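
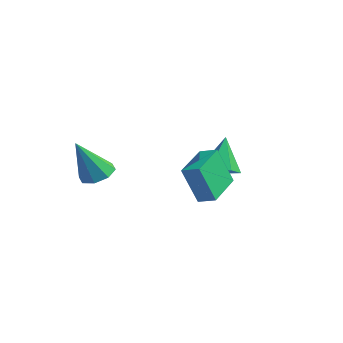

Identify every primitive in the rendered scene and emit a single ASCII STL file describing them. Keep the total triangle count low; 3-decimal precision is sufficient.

solid 
facet normal 0.031 0.466 -0.884
outer loop
vertex -2.262 -2.451 1.645
vertex -2.856 -1.917 1.905
vertex -2.016 -1.93 1.928
endloop
endfacet
facet normal 0.858 -0.490 0.155
outer loop
vertex -2.262 -2.451 1.645
vertex -2.016 -1.93 1.928
vertex -2.924 -2.923 3.815
endloop
endfacet
facet normal 0.031 0.465 -0.885
outer loop
vertex -2.016 -1.93 1.928
vertex -2.856 -1.917 1.905
vertex -2.262 -1.4 2.198
endloop
endfacet
facet normal 0.858 0.148 0.491
outer loop
vertex -2.016 -1.93 1.928
vertex -2.262 -1.4 2.198
vertex -2.924 -2.923 3.815
endloop
endfacet
facet normal 0.031 0.465 -0.885
outer loop
vertex -2.262 -1.4 2.198
vertex -2.856 -1.917 1.905
vertex -2.856 -1.174 2.296
endloop
endfacet
facet normal 0.349 0.607 0.714
outer loop
vertex -2.262 -1.4 2.198
vertex -2.856 -1.174 2.296
vertex -2.924 -2.923 3.815
endloop
endfacet
facet normal 0.031 0.465 -0.885
outer loop
vertex -2.856 -1.174 2.296
vertex -2.856 -1.917 1.905
vertex -3.449 -1.383 2.165
endloop
endfacet
facet normal -0.371 0.617 0.694
outer loop
vertex -2.856 -1.174 2.296
vertex -3.449 -1.383 2.165
vertex -2.924 -2.923 3.815
endloop
endfacet
facet normal 0.031 0.465 -0.885
outer loop
vertex -3.449 -1.383 2.165
vertex -2.856 -1.917 1.905
vertex -3.696 -1.905 1.882
endloop
endfacet
facet normal -0.879 0.175 0.443
outer loop
vertex -3.449 -1.383 2.165
vertex -3.696 -1.905 1.882
vertex -2.924 -2.923 3.815
endloop
endfacet
facet normal 0.031 0.466 -0.884
outer loop
vertex -3.696 -1.905 1.882
vertex -2.856 -1.917 1.905
vertex -3.45 -2.434 1.612
endloop
endfacet
facet normal -0.880 -0.464 0.107
outer loop
vertex -3.696 -1.905 1.882
vertex -3.45 -2.434 1.612
vertex -2.924 -2.923 3.815
endloop
endfacet
facet normal 0.030 0.466 -0.884
outer loop
vertex -3.45 -2.434 1.612
vertex -2.856 -1.917 1.905
vertex -2.856 -2.66 1.513
endloop
endfacet
facet normal -0.370 -0.922 -0.116
outer loop
vertex -3.45 -2.434 1.612
vertex -2.856 -2.66 1.513
vertex -2.924 -2.923 3.815
endloop
endfacet
facet normal 0.032 0.466 -0.884
outer loop
vertex -2.856 -2.66 1.513
vertex -2.856 -1.917 1.905
vertex -2.262 -2.451 1.645
endloop
endfacet
facet normal 0.349 -0.932 -0.096
outer loop
vertex -2.856 -2.66 1.513
vertex -2.262 -2.451 1.645
vertex -2.924 -2.923 3.815
endloop
endfacet
facet normal -0.861 -0.423 -0.283
outer loop
vertex 1.351 -0.697 3.09
vertex 0.419 0.914 3.517
vertex 1.627 -0.066 1.308
endloop
endfacet
facet normal 0.489 -0.843 -0.223
outer loop
vertex 2.341 0.286 1.543
vertex 1.351 -0.697 3.09
vertex 1.627 -0.066 1.308
endloop
endfacet
facet normal -0.861 -0.423 -0.283
outer loop
vertex 1.627 -0.066 1.308
vertex 0.419 0.914 3.517
vertex 0.694 1.546 1.735
endloop
endfacet
facet normal 0.144 0.330 -0.933
outer loop
vertex 0.694 1.546 1.735
vertex 2.341 0.286 1.543
vertex 1.627 -0.066 1.308
endloop
endfacet
facet normal -0.144 -0.331 0.933
outer loop
vertex 1.351 -0.697 3.09
vertex 1.133 1.266 3.752
vertex 0.419 0.914 3.517
endloop
endfacet
facet normal 0.488 -0.844 -0.224
outer loop
vertex 2.066 -0.346 3.325
vertex 1.351 -0.697 3.09
vertex 2.341 0.286 1.543
endloop
endfacet
facet normal -0.144 -0.331 0.933
outer loop
vertex 2.066 -0.346 3.325
vertex 1.133 1.266 3.752
vertex 1.351 -0.697 3.09
endloop
endfacet
facet normal -0.489 0.843 0.224
outer loop
vertex 0.419 0.914 3.517
vertex 1.133 1.266 3.752
vertex 0.694 1.546 1.735
endloop
endfacet
facet normal 0.144 0.331 -0.933
outer loop
vertex 1.409 1.897 1.97
vertex 2.341 0.286 1.543
vertex 0.694 1.546 1.735
endloop
endfacet
facet normal -0.488 0.844 0.223
outer loop
vertex 0.694 1.546 1.735
vertex 1.133 1.266 3.752
vertex 1.409 1.897 1.97
endloop
endfacet
facet normal 0.861 0.423 0.283
outer loop
vertex 1.409 1.897 1.97
vertex 2.066 -0.346 3.325
vertex 2.341 0.286 1.543
endloop
endfacet
facet normal 0.861 0.423 0.283
outer loop
vertex 1.133 1.266 3.752
vertex 2.066 -0.346 3.325
vertex 1.409 1.897 1.97
endloop
endfacet
facet normal 0.278 -0.379 -0.882
outer loop
vertex -0.388 3.175 1.683
vertex -1.248 3.223 1.391
vertex -0.685 3.927 1.266
endloop
endfacet
facet normal 0.725 0.530 0.439
outer loop
vertex -0.388 3.175 1.683
vertex -0.685 3.927 1.266
vertex -1.772 3.937 3.049
endloop
endfacet
facet normal 0.279 -0.380 -0.882
outer loop
vertex -0.685 3.927 1.266
vertex -1.248 3.223 1.391
vertex -1.546 3.975 0.973
endloop
endfacet
facet normal 0.048 0.999 0.023
outer loop
vertex -0.685 3.927 1.266
vertex -1.546 3.975 0.973
vertex -1.772 3.937 3.049
endloop
endfacet
facet normal 0.279 -0.380 -0.882
outer loop
vertex -1.546 3.975 0.973
vertex -1.248 3.223 1.391
vertex -2.109 3.271 1.098
endloop
endfacet
facet normal -0.785 0.615 -0.074
outer loop
vertex -1.546 3.975 0.973
vertex -2.109 3.271 1.098
vertex -1.772 3.937 3.049
endloop
endfacet
facet normal 0.279 -0.380 -0.882
outer loop
vertex -2.109 3.271 1.098
vertex -1.248 3.223 1.391
vertex -1.811 2.519 1.516
endloop
endfacet
facet normal -0.940 -0.237 0.243
outer loop
vertex -2.109 3.271 1.098
vertex -1.811 2.519 1.516
vertex -1.772 3.937 3.049
endloop
endfacet
facet normal 0.278 -0.379 -0.882
outer loop
vertex -1.811 2.519 1.516
vertex -1.248 3.223 1.391
vertex -0.951 2.471 1.808
endloop
endfacet
facet normal -0.263 -0.705 0.659
outer loop
vertex -1.811 2.519 1.516
vertex -0.951 2.471 1.808
vertex -1.772 3.937 3.049
endloop
endfacet
facet normal 0.278 -0.379 -0.882
outer loop
vertex -0.951 2.471 1.808
vertex -1.248 3.223 1.391
vertex -0.388 3.175 1.683
endloop
endfacet
facet normal 0.570 -0.321 0.756
outer loop
vertex -0.951 2.471 1.808
vertex -0.388 3.175 1.683
vertex -1.772 3.937 3.049
endloop
endfacet

endsolid


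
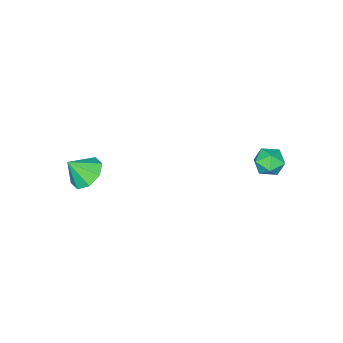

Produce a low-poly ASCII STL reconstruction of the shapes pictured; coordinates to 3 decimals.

solid 
facet normal -0.495 0.411 -0.765
outer loop
vertex 2.89 -3.186 -0.583
vertex 2.323 -2.719 0.035
vertex 3.157 -2.526 -0.401
endloop
endfacet
facet normal 0.931 -0.358 -0.066
outer loop
vertex 2.89 -3.186 -0.583
vertex 3.157 -2.526 -0.401
vertex 2.977 -3.261 1.045
endloop
endfacet
facet normal -0.495 0.411 -0.766
outer loop
vertex 3.157 -2.526 -0.401
vertex 2.323 -2.719 0.035
vertex 2.935 -1.979 0.036
endloop
endfacet
facet normal 0.952 0.208 0.224
outer loop
vertex 3.157 -2.526 -0.401
vertex 2.935 -1.979 0.036
vertex 2.977 -3.261 1.045
endloop
endfacet
facet normal -0.496 0.411 -0.765
outer loop
vertex 2.935 -1.979 0.036
vertex 2.323 -2.719 0.035
vertex 2.355 -1.865 0.473
endloop
endfacet
facet normal 0.578 0.516 0.632
outer loop
vertex 2.935 -1.979 0.036
vertex 2.355 -1.865 0.473
vertex 2.977 -3.261 1.045
endloop
endfacet
facet normal -0.495 0.411 -0.766
outer loop
vertex 2.355 -1.865 0.473
vertex 2.323 -2.719 0.035
vertex 1.757 -2.251 0.652
endloop
endfacet
facet normal 0.025 0.389 0.921
outer loop
vertex 2.355 -1.865 0.473
vertex 1.757 -2.251 0.652
vertex 2.977 -3.261 1.045
endloop
endfacet
facet normal -0.495 0.410 -0.766
outer loop
vertex 1.757 -2.251 0.652
vertex 2.323 -2.719 0.035
vertex 1.49 -2.911 0.471
endloop
endfacet
facet normal -0.379 -0.099 0.920
outer loop
vertex 1.757 -2.251 0.652
vertex 1.49 -2.911 0.471
vertex 2.977 -3.261 1.045
endloop
endfacet
facet normal -0.495 0.412 -0.765
outer loop
vertex 1.49 -2.911 0.471
vertex 2.323 -2.719 0.035
vertex 1.711 -3.458 0.033
endloop
endfacet
facet normal -0.400 -0.666 0.630
outer loop
vertex 1.49 -2.911 0.471
vertex 1.711 -3.458 0.033
vertex 2.977 -3.261 1.045
endloop
endfacet
facet normal -0.495 0.412 -0.766
outer loop
vertex 1.711 -3.458 0.033
vertex 2.323 -2.719 0.035
vertex 2.291 -3.572 -0.403
endloop
endfacet
facet normal -0.025 -0.975 0.221
outer loop
vertex 1.711 -3.458 0.033
vertex 2.291 -3.572 -0.403
vertex 2.977 -3.261 1.045
endloop
endfacet
facet normal -0.495 0.411 -0.765
outer loop
vertex 2.291 -3.572 -0.403
vertex 2.323 -2.719 0.035
vertex 2.89 -3.186 -0.583
endloop
endfacet
facet normal 0.526 -0.848 -0.067
outer loop
vertex 2.291 -3.572 -0.403
vertex 2.89 -3.186 -0.583
vertex 2.977 -3.261 1.045
endloop
endfacet
facet normal -0.344 0.559 0.755
outer loop
vertex -3.652 4.101 0.579
vertex -4.087 3.441 0.869
vertex -3.299 3.573 1.131
endloop
endfacet
facet normal 0.303 0.778 0.550
outer loop
vertex -3.652 4.101 0.579
vertex -3.299 3.573 1.131
vertex -2.852 3.861 0.478
endloop
endfacet
facet normal 0.268 0.953 -0.142
outer loop
vertex -3.652 4.101 0.579
vertex -2.852 3.861 0.478
vertex -3.365 3.906 -0.187
endloop
endfacet
facet normal -0.400 0.841 -0.364
outer loop
vertex -3.652 4.101 0.579
vertex -3.365 3.906 -0.187
vertex -4.128 3.647 0.054
endloop
endfacet
facet normal -0.779 0.597 0.190
outer loop
vertex -3.652 4.101 0.579
vertex -4.128 3.647 0.054
vertex -4.087 3.441 0.869
endloop
endfacet
facet normal 0.753 0.230 0.617
outer loop
vertex -2.852 3.861 0.478
vertex -3.299 3.573 1.131
vertex -2.792 3.053 0.706
endloop
endfacet
facet normal -0.294 -0.127 0.947
outer loop
vertex -3.299 3.573 1.131
vertex -4.087 3.441 0.869
vertex -3.555 2.794 0.947
endloop
endfacet
facet normal -0.997 -0.065 0.034
outer loop
vertex -4.087 3.441 0.869
vertex -4.128 3.647 0.054
vertex -4.068 2.839 0.282
endloop
endfacet
facet normal -0.384 0.330 -0.862
outer loop
vertex -4.128 3.647 0.054
vertex -3.365 3.906 -0.187
vertex -3.621 3.127 -0.371
endloop
endfacet
facet normal 0.696 0.512 -0.503
outer loop
vertex -3.365 3.906 -0.187
vertex -2.852 3.861 0.478
vertex -2.833 3.259 -0.109
endloop
endfacet
facet normal 0.400 -0.841 0.364
outer loop
vertex -3.268 2.599 0.181
vertex -2.792 3.053 0.706
vertex -3.555 2.794 0.947
endloop
endfacet
facet normal -0.268 -0.953 0.142
outer loop
vertex -3.268 2.599 0.181
vertex -3.555 2.794 0.947
vertex -4.068 2.839 0.282
endloop
endfacet
facet normal -0.303 -0.778 -0.550
outer loop
vertex -3.268 2.599 0.181
vertex -4.068 2.839 0.282
vertex -3.621 3.127 -0.371
endloop
endfacet
facet normal 0.344 -0.559 -0.755
outer loop
vertex -3.268 2.599 0.181
vertex -3.621 3.127 -0.371
vertex -2.833 3.259 -0.109
endloop
endfacet
facet normal 0.779 -0.597 -0.190
outer loop
vertex -3.268 2.599 0.181
vertex -2.833 3.259 -0.109
vertex -2.792 3.053 0.706
endloop
endfacet
facet normal 0.384 -0.330 0.862
outer loop
vertex -3.555 2.794 0.947
vertex -2.792 3.053 0.706
vertex -3.299 3.573 1.131
endloop
endfacet
facet normal -0.696 -0.512 0.503
outer loop
vertex -4.068 2.839 0.282
vertex -3.555 2.794 0.947
vertex -4.087 3.441 0.869
endloop
endfacet
facet normal -0.753 -0.230 -0.617
outer loop
vertex -3.621 3.127 -0.371
vertex -4.068 2.839 0.282
vertex -4.128 3.647 0.054
endloop
endfacet
facet normal 0.294 0.127 -0.947
outer loop
vertex -2.833 3.259 -0.109
vertex -3.621 3.127 -0.371
vertex -3.365 3.906 -0.187
endloop
endfacet
facet normal 0.997 0.065 -0.034
outer loop
vertex -2.792 3.053 0.706
vertex -2.833 3.259 -0.109
vertex -2.852 3.861 0.478
endloop
endfacet

endsolid


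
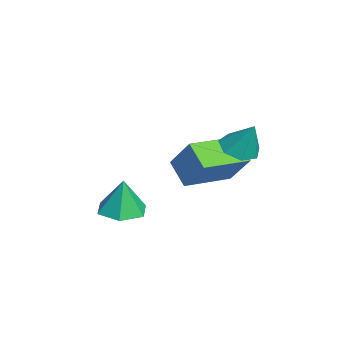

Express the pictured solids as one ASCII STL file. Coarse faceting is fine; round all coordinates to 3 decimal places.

solid 
facet normal -0.333 -0.340 -0.879
outer loop
vertex 1.611 1.659 0.552
vertex 1.152 2.148 0.537
vertex 1.778 2.155 0.297
endloop
endfacet
facet normal 0.952 -0.201 0.232
outer loop
vertex 1.611 1.659 0.552
vertex 1.778 2.155 0.297
vertex 1.548 2.552 1.583
endloop
endfacet
facet normal -0.333 -0.340 -0.879
outer loop
vertex 1.778 2.155 0.297
vertex 1.152 2.148 0.537
vertex 1.474 2.645 0.223
endloop
endfacet
facet normal 0.850 0.526 -0.010
outer loop
vertex 1.778 2.155 0.297
vertex 1.474 2.645 0.223
vertex 1.548 2.552 1.583
endloop
endfacet
facet normal -0.333 -0.340 -0.880
outer loop
vertex 1.474 2.645 0.223
vertex 1.152 2.148 0.537
vertex 0.928 2.761 0.385
endloop
endfacet
facet normal 0.223 0.973 0.054
outer loop
vertex 1.474 2.645 0.223
vertex 0.928 2.761 0.385
vertex 1.548 2.552 1.583
endloop
endfacet
facet normal -0.332 -0.340 -0.880
outer loop
vertex 0.928 2.761 0.385
vertex 1.152 2.148 0.537
vertex 0.55 2.415 0.661
endloop
endfacet
facet normal -0.460 0.804 0.378
outer loop
vertex 0.928 2.761 0.385
vertex 0.55 2.415 0.661
vertex 1.548 2.552 1.583
endloop
endfacet
facet normal -0.332 -0.339 -0.880
outer loop
vertex 0.55 2.415 0.661
vertex 1.152 2.148 0.537
vertex 0.626 1.868 0.843
endloop
endfacet
facet normal -0.682 0.144 0.717
outer loop
vertex 0.55 2.415 0.661
vertex 0.626 1.868 0.843
vertex 1.548 2.552 1.583
endloop
endfacet
facet normal -0.331 -0.340 -0.880
outer loop
vertex 0.626 1.868 0.843
vertex 1.152 2.148 0.537
vertex 1.098 1.532 0.795
endloop
endfacet
facet normal -0.278 -0.507 0.816
outer loop
vertex 0.626 1.868 0.843
vertex 1.098 1.532 0.795
vertex 1.548 2.552 1.583
endloop
endfacet
facet normal -0.333 -0.339 -0.880
outer loop
vertex 1.098 1.532 0.795
vertex 1.152 2.148 0.537
vertex 1.611 1.659 0.552
endloop
endfacet
facet normal 0.448 -0.662 0.601
outer loop
vertex 1.098 1.532 0.795
vertex 1.611 1.659 0.552
vertex 1.548 2.552 1.583
endloop
endfacet
facet normal -0.060 -0.047 -0.997
outer loop
vertex -0.961 -0.605 -3.499
vertex -1.45 -1.272 -3.438
vertex -1.784 -0.512 -3.454
endloop
endfacet
facet normal 0.125 0.897 0.424
outer loop
vertex -0.961 -0.605 -3.499
vertex -1.784 -0.512 -3.454
vertex -1.37 -1.208 -2.102
endloop
endfacet
facet normal -0.060 -0.047 -0.997
outer loop
vertex -1.784 -0.512 -3.454
vertex -1.45 -1.272 -3.438
vertex -2.274 -1.18 -3.393
endloop
endfacet
facet normal -0.681 0.545 0.489
outer loop
vertex -1.784 -0.512 -3.454
vertex -2.274 -1.18 -3.393
vertex -1.37 -1.208 -2.102
endloop
endfacet
facet normal -0.060 -0.047 -0.997
outer loop
vertex -2.274 -1.18 -3.393
vertex -1.45 -1.272 -3.438
vertex -1.94 -1.939 -3.377
endloop
endfacet
facet normal -0.776 -0.330 0.537
outer loop
vertex -2.274 -1.18 -3.393
vertex -1.94 -1.939 -3.377
vertex -1.37 -1.208 -2.102
endloop
endfacet
facet normal -0.060 -0.047 -0.997
outer loop
vertex -1.94 -1.939 -3.377
vertex -1.45 -1.272 -3.438
vertex -1.116 -2.032 -3.422
endloop
endfacet
facet normal -0.068 -0.852 0.519
outer loop
vertex -1.94 -1.939 -3.377
vertex -1.116 -2.032 -3.422
vertex -1.37 -1.208 -2.102
endloop
endfacet
facet normal -0.060 -0.047 -0.997
outer loop
vertex -1.116 -2.032 -3.422
vertex -1.45 -1.272 -3.438
vertex -0.626 -1.364 -3.483
endloop
endfacet
facet normal 0.738 -0.500 0.454
outer loop
vertex -1.116 -2.032 -3.422
vertex -0.626 -1.364 -3.483
vertex -1.37 -1.208 -2.102
endloop
endfacet
facet normal -0.060 -0.047 -0.997
outer loop
vertex -0.626 -1.364 -3.483
vertex -1.45 -1.272 -3.438
vertex -0.961 -0.605 -3.499
endloop
endfacet
facet normal 0.833 0.376 0.406
outer loop
vertex -0.626 -1.364 -3.483
vertex -0.961 -0.605 -3.499
vertex -1.37 -1.208 -2.102
endloop
endfacet
facet normal -0.520 0.848 -0.107
outer loop
vertex -1.013 1.637 -0.871
vertex -0.354 2.18 0.226
vertex -0.259 2.018 -1.512
endloop
endfacet
facet normal -0.474 -0.391 -0.789
outer loop
vertex 0.634 0.56 -1.326
vertex -1.013 1.637 -0.871
vertex -0.259 2.018 -1.512
endloop
endfacet
facet normal -0.520 0.847 -0.107
outer loop
vertex -0.259 2.018 -1.512
vertex -0.354 2.18 0.226
vertex 0.399 2.561 -0.415
endloop
endfacet
facet normal 0.711 0.359 -0.604
outer loop
vertex 0.399 2.561 -0.415
vertex 0.634 0.56 -1.326
vertex -0.259 2.018 -1.512
endloop
endfacet
facet normal -0.711 -0.358 0.605
outer loop
vertex -1.013 1.637 -0.871
vertex 0.539 0.722 0.412
vertex -0.354 2.18 0.226
endloop
endfacet
facet normal -0.474 -0.391 -0.789
outer loop
vertex -0.119 0.179 -0.685
vertex -1.013 1.637 -0.871
vertex 0.634 0.56 -1.326
endloop
endfacet
facet normal -0.711 -0.359 0.604
outer loop
vertex -0.119 0.179 -0.685
vertex 0.539 0.722 0.412
vertex -1.013 1.637 -0.871
endloop
endfacet
facet normal 0.474 0.391 0.789
outer loop
vertex -0.354 2.18 0.226
vertex 0.539 0.722 0.412
vertex 0.399 2.561 -0.415
endloop
endfacet
facet normal 0.711 0.359 -0.605
outer loop
vertex 1.293 1.103 -0.229
vertex 0.634 0.56 -1.326
vertex 0.399 2.561 -0.415
endloop
endfacet
facet normal 0.473 0.391 0.789
outer loop
vertex 0.399 2.561 -0.415
vertex 0.539 0.722 0.412
vertex 1.293 1.103 -0.229
endloop
endfacet
facet normal 0.520 -0.847 0.107
outer loop
vertex 1.293 1.103 -0.229
vertex -0.119 0.179 -0.685
vertex 0.634 0.56 -1.326
endloop
endfacet
facet normal 0.520 -0.847 0.108
outer loop
vertex 0.539 0.722 0.412
vertex -0.119 0.179 -0.685
vertex 1.293 1.103 -0.229
endloop
endfacet

endsolid


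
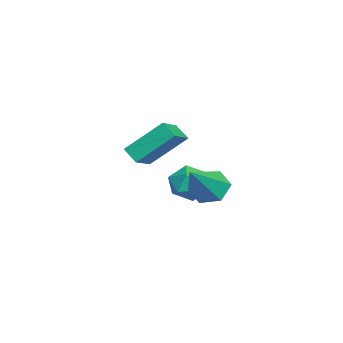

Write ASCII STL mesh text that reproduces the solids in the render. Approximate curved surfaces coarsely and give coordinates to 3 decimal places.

solid 
facet normal 0.096 0.210 0.973
outer loop
vertex -0.193 1.062 -2.053
vertex -0.517 0.255 -1.847
vertex 0.363 0.368 -1.958
endloop
endfacet
facet normal 0.589 0.553 0.590
outer loop
vertex -0.193 1.062 -2.053
vertex 0.363 0.368 -1.958
vertex 0.485 0.95 -2.625
endloop
endfacet
facet normal 0.252 0.961 0.111
outer loop
vertex -0.193 1.062 -2.053
vertex 0.485 0.95 -2.625
vertex -0.32 1.196 -2.927
endloop
endfacet
facet normal -0.449 0.871 0.199
outer loop
vertex -0.193 1.062 -2.053
vertex -0.32 1.196 -2.927
vertex -0.939 0.767 -2.447
endloop
endfacet
facet normal -0.547 0.406 0.732
outer loop
vertex -0.193 1.062 -2.053
vertex -0.939 0.767 -2.447
vertex -0.517 0.255 -1.847
endloop
endfacet
facet normal 0.970 0.065 0.234
outer loop
vertex 0.485 0.95 -2.625
vertex 0.363 0.368 -1.958
vertex 0.579 0.073 -2.773
endloop
endfacet
facet normal 0.171 -0.490 0.855
outer loop
vertex 0.363 0.368 -1.958
vertex -0.517 0.255 -1.847
vertex -0.04 -0.356 -2.293
endloop
endfacet
facet normal -0.869 -0.172 0.465
outer loop
vertex -0.517 0.255 -1.847
vertex -0.939 0.767 -2.447
vertex -0.845 -0.11 -2.595
endloop
endfacet
facet normal -0.711 0.580 -0.398
outer loop
vertex -0.939 0.767 -2.447
vertex -0.32 1.196 -2.927
vertex -0.723 0.472 -3.262
endloop
endfacet
facet normal 0.425 0.726 -0.541
outer loop
vertex -0.32 1.196 -2.927
vertex 0.485 0.95 -2.625
vertex 0.157 0.585 -3.373
endloop
endfacet
facet normal 0.449 -0.871 -0.199
outer loop
vertex -0.167 -0.222 -3.167
vertex 0.579 0.073 -2.773
vertex -0.04 -0.356 -2.293
endloop
endfacet
facet normal -0.252 -0.961 -0.111
outer loop
vertex -0.167 -0.222 -3.167
vertex -0.04 -0.356 -2.293
vertex -0.845 -0.11 -2.595
endloop
endfacet
facet normal -0.589 -0.553 -0.590
outer loop
vertex -0.167 -0.222 -3.167
vertex -0.845 -0.11 -2.595
vertex -0.723 0.472 -3.262
endloop
endfacet
facet normal -0.096 -0.210 -0.973
outer loop
vertex -0.167 -0.222 -3.167
vertex -0.723 0.472 -3.262
vertex 0.157 0.585 -3.373
endloop
endfacet
facet normal 0.547 -0.406 -0.732
outer loop
vertex -0.167 -0.222 -3.167
vertex 0.157 0.585 -3.373
vertex 0.579 0.073 -2.773
endloop
endfacet
facet normal 0.711 -0.580 0.398
outer loop
vertex -0.04 -0.356 -2.293
vertex 0.579 0.073 -2.773
vertex 0.363 0.368 -1.958
endloop
endfacet
facet normal -0.425 -0.726 0.541
outer loop
vertex -0.845 -0.11 -2.595
vertex -0.04 -0.356 -2.293
vertex -0.517 0.255 -1.847
endloop
endfacet
facet normal -0.970 -0.065 -0.234
outer loop
vertex -0.723 0.472 -3.262
vertex -0.845 -0.11 -2.595
vertex -0.939 0.767 -2.447
endloop
endfacet
facet normal -0.171 0.490 -0.855
outer loop
vertex 0.157 0.585 -3.373
vertex -0.723 0.472 -3.262
vertex -0.32 1.196 -2.927
endloop
endfacet
facet normal 0.869 0.172 -0.465
outer loop
vertex 0.579 0.073 -2.773
vertex 0.157 0.585 -3.373
vertex 0.485 0.95 -2.625
endloop
endfacet
facet normal -0.868 0.279 -0.411
outer loop
vertex -3.285 -1.95 -2.309
vertex -3.466 -0.484 -0.931
vertex -2.88 -1.428 -2.811
endloop
endfacet
facet normal 0.090 -0.726 -0.682
outer loop
vertex -1.734 -1.796 -2.269
vertex -3.285 -1.95 -2.309
vertex -2.88 -1.428 -2.811
endloop
endfacet
facet normal -0.868 0.280 -0.411
outer loop
vertex -2.88 -1.428 -2.811
vertex -3.466 -0.484 -0.931
vertex -3.06 0.038 -1.433
endloop
endfacet
facet normal 0.488 0.629 -0.605
outer loop
vertex -3.06 0.038 -1.433
vertex -1.734 -1.796 -2.269
vertex -2.88 -1.428 -2.811
endloop
endfacet
facet normal -0.488 -0.629 0.605
outer loop
vertex -3.285 -1.95 -2.309
vertex -2.32 -0.852 -0.389
vertex -3.466 -0.484 -0.931
endloop
endfacet
facet normal 0.090 -0.726 -0.682
outer loop
vertex -2.14 -2.318 -1.767
vertex -3.285 -1.95 -2.309
vertex -1.734 -1.796 -2.269
endloop
endfacet
facet normal -0.488 -0.629 0.605
outer loop
vertex -2.14 -2.318 -1.767
vertex -2.32 -0.852 -0.389
vertex -3.285 -1.95 -2.309
endloop
endfacet
facet normal -0.090 0.726 0.682
outer loop
vertex -3.466 -0.484 -0.931
vertex -2.32 -0.852 -0.389
vertex -3.06 0.038 -1.433
endloop
endfacet
facet normal 0.488 0.629 -0.605
outer loop
vertex -1.915 -0.33 -0.891
vertex -1.734 -1.796 -2.269
vertex -3.06 0.038 -1.433
endloop
endfacet
facet normal -0.090 0.726 0.682
outer loop
vertex -3.06 0.038 -1.433
vertex -2.32 -0.852 -0.389
vertex -1.915 -0.33 -0.891
endloop
endfacet
facet normal 0.868 -0.279 0.411
outer loop
vertex -1.915 -0.33 -0.891
vertex -2.14 -2.318 -1.767
vertex -1.734 -1.796 -2.269
endloop
endfacet
facet normal 0.868 -0.279 0.410
outer loop
vertex -2.32 -0.852 -0.389
vertex -2.14 -2.318 -1.767
vertex -1.915 -0.33 -0.891
endloop
endfacet
facet normal -0.712 0.274 -0.646
outer loop
vertex 1.712 0.99 -2.782
vertex 1.273 1.319 -2.159
vertex 1.825 1.784 -2.57
endloop
endfacet
facet normal 0.886 -0.002 -0.464
outer loop
vertex 1.712 0.99 -2.782
vertex 1.825 1.784 -2.57
vertex 2.727 0.761 -0.841
endloop
endfacet
facet normal -0.712 0.274 -0.647
outer loop
vertex 1.825 1.784 -2.57
vertex 1.273 1.319 -2.159
vertex 1.386 2.114 -1.947
endloop
endfacet
facet normal 0.672 0.735 0.084
outer loop
vertex 1.825 1.784 -2.57
vertex 1.386 2.114 -1.947
vertex 2.727 0.761 -0.841
endloop
endfacet
facet normal -0.713 0.274 -0.646
outer loop
vertex 1.386 2.114 -1.947
vertex 1.273 1.319 -2.159
vertex 0.835 1.649 -1.536
endloop
endfacet
facet normal 0.023 0.646 0.763
outer loop
vertex 1.386 2.114 -1.947
vertex 0.835 1.649 -1.536
vertex 2.727 0.761 -0.841
endloop
endfacet
facet normal -0.713 0.274 -0.646
outer loop
vertex 0.835 1.649 -1.536
vertex 1.273 1.319 -2.159
vertex 0.722 0.855 -1.748
endloop
endfacet
facet normal -0.412 -0.180 0.893
outer loop
vertex 0.835 1.649 -1.536
vertex 0.722 0.855 -1.748
vertex 2.727 0.761 -0.841
endloop
endfacet
facet normal -0.713 0.274 -0.646
outer loop
vertex 0.722 0.855 -1.748
vertex 1.273 1.319 -2.159
vertex 1.16 0.525 -2.371
endloop
endfacet
facet normal -0.199 -0.917 0.346
outer loop
vertex 0.722 0.855 -1.748
vertex 1.16 0.525 -2.371
vertex 2.727 0.761 -0.841
endloop
endfacet
facet normal -0.712 0.274 -0.646
outer loop
vertex 1.16 0.525 -2.371
vertex 1.273 1.319 -2.159
vertex 1.712 0.99 -2.782
endloop
endfacet
facet normal 0.450 -0.829 -0.333
outer loop
vertex 1.16 0.525 -2.371
vertex 1.712 0.99 -2.782
vertex 2.727 0.761 -0.841
endloop
endfacet

endsolid


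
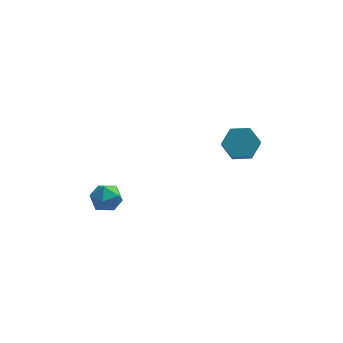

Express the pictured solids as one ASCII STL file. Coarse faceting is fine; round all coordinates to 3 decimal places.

solid 
facet normal -0.006 0.690 -0.724
outer loop
vertex 3.863 1.391 3.738
vertex 3.436 0.727 3.108
vertex 2.857 1.324 3.682
endloop
endfacet
facet normal -0.086 0.721 0.688
outer loop
vertex 3.863 1.391 3.738
vertex 2.857 1.324 3.682
vertex 3.872 0.377 4.802
endloop
endfacet
facet normal -0.086 0.721 0.688
outer loop
vertex 3.872 0.377 4.802
vertex 2.857 1.324 3.682
vertex 2.866 0.31 4.746
endloop
endfacet
facet normal 0.006 -0.690 0.724
outer loop
vertex 3.872 0.377 4.802
vertex 2.866 0.31 4.746
vertex 3.444 -0.287 4.172
endloop
endfacet
facet normal -0.006 0.690 -0.724
outer loop
vertex 2.857 1.324 3.682
vertex 3.436 0.727 3.108
vertex 2.429 0.66 3.052
endloop
endfacet
facet normal -0.906 0.303 0.296
outer loop
vertex 2.857 1.324 3.682
vertex 2.429 0.66 3.052
vertex 2.866 0.31 4.746
endloop
endfacet
facet normal -0.906 0.302 0.296
outer loop
vertex 2.866 0.31 4.746
vertex 2.429 0.66 3.052
vertex 2.438 -0.355 4.116
endloop
endfacet
facet normal 0.006 -0.690 0.724
outer loop
vertex 2.866 0.31 4.746
vertex 2.438 -0.355 4.116
vertex 3.444 -0.287 4.172
endloop
endfacet
facet normal -0.006 0.690 -0.724
outer loop
vertex 2.429 0.66 3.052
vertex 3.436 0.727 3.108
vertex 3.008 0.063 2.478
endloop
endfacet
facet normal -0.820 -0.418 -0.392
outer loop
vertex 2.429 0.66 3.052
vertex 3.008 0.063 2.478
vertex 2.438 -0.355 4.116
endloop
endfacet
facet normal -0.819 -0.419 -0.392
outer loop
vertex 2.438 -0.355 4.116
vertex 3.008 0.063 2.478
vertex 3.017 -0.951 3.542
endloop
endfacet
facet normal 0.006 -0.690 0.723
outer loop
vertex 2.438 -0.355 4.116
vertex 3.017 -0.951 3.542
vertex 3.444 -0.287 4.172
endloop
endfacet
facet normal -0.006 0.690 -0.724
outer loop
vertex 3.008 0.063 2.478
vertex 3.436 0.727 3.108
vertex 4.014 0.13 2.534
endloop
endfacet
facet normal 0.086 -0.721 -0.688
outer loop
vertex 3.008 0.063 2.478
vertex 4.014 0.13 2.534
vertex 3.017 -0.951 3.542
endloop
endfacet
facet normal 0.086 -0.721 -0.688
outer loop
vertex 3.017 -0.951 3.542
vertex 4.014 0.13 2.534
vertex 4.023 -0.884 3.598
endloop
endfacet
facet normal 0.006 -0.690 0.724
outer loop
vertex 3.017 -0.951 3.542
vertex 4.023 -0.884 3.598
vertex 3.444 -0.287 4.172
endloop
endfacet
facet normal -0.006 0.690 -0.724
outer loop
vertex 4.014 0.13 2.534
vertex 3.436 0.727 3.108
vertex 4.442 0.795 3.164
endloop
endfacet
facet normal 0.906 -0.303 -0.296
outer loop
vertex 4.014 0.13 2.534
vertex 4.442 0.795 3.164
vertex 4.023 -0.884 3.598
endloop
endfacet
facet normal 0.906 -0.303 -0.296
outer loop
vertex 4.023 -0.884 3.598
vertex 4.442 0.795 3.164
vertex 4.451 -0.22 4.228
endloop
endfacet
facet normal 0.006 -0.690 0.724
outer loop
vertex 4.023 -0.884 3.598
vertex 4.451 -0.22 4.228
vertex 3.444 -0.287 4.172
endloop
endfacet
facet normal -0.006 0.690 -0.723
outer loop
vertex 4.442 0.795 3.164
vertex 3.436 0.727 3.108
vertex 3.863 1.391 3.738
endloop
endfacet
facet normal 0.819 0.418 0.392
outer loop
vertex 4.442 0.795 3.164
vertex 3.863 1.391 3.738
vertex 4.451 -0.22 4.228
endloop
endfacet
facet normal 0.820 0.418 0.392
outer loop
vertex 4.451 -0.22 4.228
vertex 3.863 1.391 3.738
vertex 3.872 0.377 4.802
endloop
endfacet
facet normal 0.006 -0.690 0.724
outer loop
vertex 4.451 -0.22 4.228
vertex 3.872 0.377 4.802
vertex 3.444 -0.287 4.172
endloop
endfacet
facet normal -0.030 0.628 0.778
outer loop
vertex -3.776 -1.881 1.718
vertex -3.411 -2.554 2.275
vertex -2.837 -1.957 1.815
endloop
endfacet
facet normal 0.063 0.984 0.165
outer loop
vertex -3.776 -1.881 1.718
vertex -2.837 -1.957 1.815
vertex -3.213 -1.79 0.963
endloop
endfacet
facet normal -0.487 0.833 -0.263
outer loop
vertex -3.776 -1.881 1.718
vertex -3.213 -1.79 0.963
vertex -4.018 -2.282 0.896
endloop
endfacet
facet normal -0.920 0.383 0.084
outer loop
vertex -3.776 -1.881 1.718
vertex -4.018 -2.282 0.896
vertex -4.14 -2.754 1.707
endloop
endfacet
facet normal -0.637 0.256 0.727
outer loop
vertex -3.776 -1.881 1.718
vertex -4.14 -2.754 1.707
vertex -3.411 -2.554 2.275
endloop
endfacet
facet normal 0.657 0.740 -0.145
outer loop
vertex -3.213 -1.79 0.963
vertex -2.837 -1.957 1.815
vertex -2.5 -2.406 1.053
endloop
endfacet
facet normal 0.508 0.164 0.846
outer loop
vertex -2.837 -1.957 1.815
vertex -3.411 -2.554 2.275
vertex -2.622 -2.878 1.864
endloop
endfacet
facet normal -0.475 -0.438 0.763
outer loop
vertex -3.411 -2.554 2.275
vertex -4.14 -2.754 1.707
vertex -3.427 -3.37 1.797
endloop
endfacet
facet normal -0.933 -0.232 -0.276
outer loop
vertex -4.14 -2.754 1.707
vertex -4.018 -2.282 0.896
vertex -3.803 -3.203 0.945
endloop
endfacet
facet normal -0.233 0.495 -0.837
outer loop
vertex -4.018 -2.282 0.896
vertex -3.213 -1.79 0.963
vertex -3.229 -2.606 0.485
endloop
endfacet
facet normal 0.920 -0.383 -0.084
outer loop
vertex -2.864 -3.279 1.042
vertex -2.5 -2.406 1.053
vertex -2.622 -2.878 1.864
endloop
endfacet
facet normal 0.487 -0.833 0.263
outer loop
vertex -2.864 -3.279 1.042
vertex -2.622 -2.878 1.864
vertex -3.427 -3.37 1.797
endloop
endfacet
facet normal -0.063 -0.984 -0.165
outer loop
vertex -2.864 -3.279 1.042
vertex -3.427 -3.37 1.797
vertex -3.803 -3.203 0.945
endloop
endfacet
facet normal 0.030 -0.628 -0.778
outer loop
vertex -2.864 -3.279 1.042
vertex -3.803 -3.203 0.945
vertex -3.229 -2.606 0.485
endloop
endfacet
facet normal 0.637 -0.256 -0.727
outer loop
vertex -2.864 -3.279 1.042
vertex -3.229 -2.606 0.485
vertex -2.5 -2.406 1.053
endloop
endfacet
facet normal 0.933 0.232 0.276
outer loop
vertex -2.622 -2.878 1.864
vertex -2.5 -2.406 1.053
vertex -2.837 -1.957 1.815
endloop
endfacet
facet normal 0.233 -0.495 0.837
outer loop
vertex -3.427 -3.37 1.797
vertex -2.622 -2.878 1.864
vertex -3.411 -2.554 2.275
endloop
endfacet
facet normal -0.657 -0.740 0.145
outer loop
vertex -3.803 -3.203 0.945
vertex -3.427 -3.37 1.797
vertex -4.14 -2.754 1.707
endloop
endfacet
facet normal -0.508 -0.164 -0.846
outer loop
vertex -3.229 -2.606 0.485
vertex -3.803 -3.203 0.945
vertex -4.018 -2.282 0.896
endloop
endfacet
facet normal 0.475 0.438 -0.763
outer loop
vertex -2.5 -2.406 1.053
vertex -3.229 -2.606 0.485
vertex -3.213 -1.79 0.963
endloop
endfacet

endsolid


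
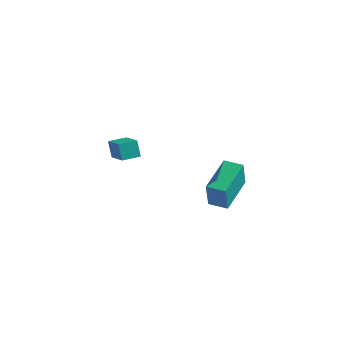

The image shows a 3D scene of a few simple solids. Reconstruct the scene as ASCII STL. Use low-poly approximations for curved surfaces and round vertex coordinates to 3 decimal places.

solid 
facet normal -0.871 0.378 -0.315
outer loop
vertex -4.009 1.909 -0.066
vertex -3.656 2.758 -0.024
vertex -3.716 1.833 -0.967
endloop
endfacet
facet normal -0.383 -0.923 -0.047
outer loop
vertex -2.584 1.342 -0.556
vertex -4.009 1.909 -0.066
vertex -3.716 1.833 -0.967
endloop
endfacet
facet normal -0.870 0.378 -0.316
outer loop
vertex -3.716 1.833 -0.967
vertex -3.656 2.758 -0.024
vertex -3.363 2.681 -0.924
endloop
endfacet
facet normal 0.309 -0.081 -0.948
outer loop
vertex -3.363 2.681 -0.924
vertex -2.584 1.342 -0.556
vertex -3.716 1.833 -0.967
endloop
endfacet
facet normal -0.309 0.081 0.948
outer loop
vertex -4.009 1.909 -0.066
vertex -2.524 2.267 0.387
vertex -3.656 2.758 -0.024
endloop
endfacet
facet normal -0.383 -0.923 -0.046
outer loop
vertex -2.877 1.419 0.344
vertex -4.009 1.909 -0.066
vertex -2.584 1.342 -0.556
endloop
endfacet
facet normal -0.309 0.080 0.948
outer loop
vertex -2.877 1.419 0.344
vertex -2.524 2.267 0.387
vertex -4.009 1.909 -0.066
endloop
endfacet
facet normal 0.383 0.922 0.046
outer loop
vertex -3.656 2.758 -0.024
vertex -2.524 2.267 0.387
vertex -3.363 2.681 -0.924
endloop
endfacet
facet normal 0.308 -0.081 -0.948
outer loop
vertex -2.231 2.191 -0.514
vertex -2.584 1.342 -0.556
vertex -3.363 2.681 -0.924
endloop
endfacet
facet normal 0.383 0.923 0.047
outer loop
vertex -3.363 2.681 -0.924
vertex -2.524 2.267 0.387
vertex -2.231 2.191 -0.514
endloop
endfacet
facet normal 0.871 -0.378 0.316
outer loop
vertex -2.231 2.191 -0.514
vertex -2.877 1.419 0.344
vertex -2.584 1.342 -0.556
endloop
endfacet
facet normal 0.870 -0.378 0.315
outer loop
vertex -2.524 2.267 0.387
vertex -2.877 1.419 0.344
vertex -2.231 2.191 -0.514
endloop
endfacet
facet normal -0.950 -0.302 0.079
outer loop
vertex 2.636 1.119 -0.156
vertex 2.131 2.897 0.554
vertex 2.365 1.603 -1.561
endloop
endfacet
facet normal 0.255 -0.898 -0.359
outer loop
vertex 3.249 1.883 -1.634
vertex 2.636 1.119 -0.156
vertex 2.365 1.603 -1.561
endloop
endfacet
facet normal -0.950 -0.301 0.079
outer loop
vertex 2.365 1.603 -1.561
vertex 2.131 2.897 0.554
vertex 1.861 3.381 -0.851
endloop
endfacet
facet normal -0.178 0.321 -0.930
outer loop
vertex 1.861 3.381 -0.851
vertex 3.249 1.883 -1.634
vertex 2.365 1.603 -1.561
endloop
endfacet
facet normal 0.178 -0.321 0.930
outer loop
vertex 2.636 1.119 -0.156
vertex 3.015 3.177 0.481
vertex 2.131 2.897 0.554
endloop
endfacet
facet normal 0.255 -0.898 -0.358
outer loop
vertex 3.519 1.399 -0.229
vertex 2.636 1.119 -0.156
vertex 3.249 1.883 -1.634
endloop
endfacet
facet normal 0.179 -0.321 0.930
outer loop
vertex 3.519 1.399 -0.229
vertex 3.015 3.177 0.481
vertex 2.636 1.119 -0.156
endloop
endfacet
facet normal -0.255 0.898 0.358
outer loop
vertex 2.131 2.897 0.554
vertex 3.015 3.177 0.481
vertex 1.861 3.381 -0.851
endloop
endfacet
facet normal -0.179 0.321 -0.930
outer loop
vertex 2.744 3.661 -0.924
vertex 3.249 1.883 -1.634
vertex 1.861 3.381 -0.851
endloop
endfacet
facet normal -0.255 0.898 0.359
outer loop
vertex 1.861 3.381 -0.851
vertex 3.015 3.177 0.481
vertex 2.744 3.661 -0.924
endloop
endfacet
facet normal 0.950 0.301 -0.079
outer loop
vertex 2.744 3.661 -0.924
vertex 3.519 1.399 -0.229
vertex 3.249 1.883 -1.634
endloop
endfacet
facet normal 0.950 0.301 -0.080
outer loop
vertex 3.015 3.177 0.481
vertex 3.519 1.399 -0.229
vertex 2.744 3.661 -0.924
endloop
endfacet

endsolid


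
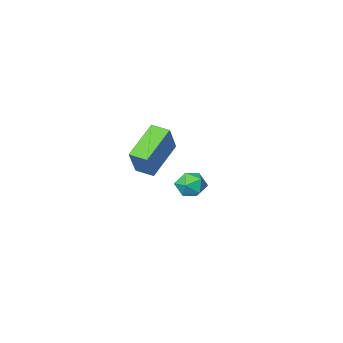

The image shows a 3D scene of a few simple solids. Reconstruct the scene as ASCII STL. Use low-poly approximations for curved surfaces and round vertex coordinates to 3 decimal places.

solid 
facet normal -0.528 0.835 -0.157
outer loop
vertex 0.863 -2.037 -1.384
vertex 1.504 -1.396 -0.126
vertex 2.229 -1.368 -2.42
endloop
endfacet
facet normal -0.414 -0.413 -0.812
outer loop
vertex 2.656 -2.044 -2.294
vertex 0.863 -2.037 -1.384
vertex 2.229 -1.368 -2.42
endloop
endfacet
facet normal -0.528 0.835 -0.157
outer loop
vertex 2.229 -1.368 -2.42
vertex 1.504 -1.396 -0.126
vertex 2.869 -0.727 -1.163
endloop
endfacet
facet normal 0.742 0.364 -0.563
outer loop
vertex 2.869 -0.727 -1.163
vertex 2.656 -2.044 -2.294
vertex 2.229 -1.368 -2.42
endloop
endfacet
facet normal -0.742 -0.364 0.563
outer loop
vertex 0.863 -2.037 -1.384
vertex 1.931 -2.072 0.0
vertex 1.504 -1.396 -0.126
endloop
endfacet
facet normal -0.413 -0.414 -0.811
outer loop
vertex 1.291 -2.713 -1.257
vertex 0.863 -2.037 -1.384
vertex 2.656 -2.044 -2.294
endloop
endfacet
facet normal -0.742 -0.364 0.563
outer loop
vertex 1.291 -2.713 -1.257
vertex 1.931 -2.072 0.0
vertex 0.863 -2.037 -1.384
endloop
endfacet
facet normal 0.414 0.413 0.811
outer loop
vertex 1.504 -1.396 -0.126
vertex 1.931 -2.072 0.0
vertex 2.869 -0.727 -1.163
endloop
endfacet
facet normal 0.742 0.364 -0.563
outer loop
vertex 3.297 -1.403 -1.036
vertex 2.656 -2.044 -2.294
vertex 2.869 -0.727 -1.163
endloop
endfacet
facet normal 0.413 0.414 0.811
outer loop
vertex 2.869 -0.727 -1.163
vertex 1.931 -2.072 0.0
vertex 3.297 -1.403 -1.036
endloop
endfacet
facet normal 0.528 -0.835 0.156
outer loop
vertex 3.297 -1.403 -1.036
vertex 1.291 -2.713 -1.257
vertex 2.656 -2.044 -2.294
endloop
endfacet
facet normal 0.528 -0.835 0.157
outer loop
vertex 1.931 -2.072 0.0
vertex 1.291 -2.713 -1.257
vertex 3.297 -1.403 -1.036
endloop
endfacet
facet normal -0.511 0.854 0.096
outer loop
vertex 3.112 3.558 -1.085
vertex 2.568 3.219 -0.968
vertex 2.955 3.395 -0.474
endloop
endfacet
facet normal 0.169 0.941 0.294
outer loop
vertex 3.112 3.558 -1.085
vertex 2.955 3.395 -0.474
vertex 3.573 3.347 -0.675
endloop
endfacet
facet normal 0.583 0.770 -0.260
outer loop
vertex 3.112 3.558 -1.085
vertex 3.573 3.347 -0.675
vertex 3.568 3.142 -1.294
endloop
endfacet
facet normal 0.160 0.577 -0.801
outer loop
vertex 3.112 3.558 -1.085
vertex 3.568 3.142 -1.294
vertex 2.946 3.063 -1.475
endloop
endfacet
facet normal -0.517 0.630 -0.579
outer loop
vertex 3.112 3.558 -1.085
vertex 2.946 3.063 -1.475
vertex 2.568 3.219 -0.968
endloop
endfacet
facet normal 0.305 0.480 0.823
outer loop
vertex 3.573 3.347 -0.675
vertex 2.955 3.395 -0.474
vertex 3.314 2.877 -0.305
endloop
endfacet
facet normal -0.795 0.340 0.502
outer loop
vertex 2.955 3.395 -0.474
vertex 2.568 3.219 -0.968
vertex 2.692 2.798 -0.486
endloop
endfacet
facet normal -0.805 -0.023 -0.593
outer loop
vertex 2.568 3.219 -0.968
vertex 2.946 3.063 -1.475
vertex 2.687 2.593 -1.105
endloop
endfacet
facet normal 0.290 -0.109 -0.951
outer loop
vertex 2.946 3.063 -1.475
vertex 3.568 3.142 -1.294
vertex 3.305 2.545 -1.306
endloop
endfacet
facet normal 0.977 0.202 -0.075
outer loop
vertex 3.568 3.142 -1.294
vertex 3.573 3.347 -0.675
vertex 3.692 2.721 -0.812
endloop
endfacet
facet normal -0.160 -0.577 0.801
outer loop
vertex 3.148 2.382 -0.695
vertex 3.314 2.877 -0.305
vertex 2.692 2.798 -0.486
endloop
endfacet
facet normal -0.583 -0.770 0.260
outer loop
vertex 3.148 2.382 -0.695
vertex 2.692 2.798 -0.486
vertex 2.687 2.593 -1.105
endloop
endfacet
facet normal -0.169 -0.941 -0.294
outer loop
vertex 3.148 2.382 -0.695
vertex 2.687 2.593 -1.105
vertex 3.305 2.545 -1.306
endloop
endfacet
facet normal 0.511 -0.854 -0.096
outer loop
vertex 3.148 2.382 -0.695
vertex 3.305 2.545 -1.306
vertex 3.692 2.721 -0.812
endloop
endfacet
facet normal 0.517 -0.630 0.579
outer loop
vertex 3.148 2.382 -0.695
vertex 3.692 2.721 -0.812
vertex 3.314 2.877 -0.305
endloop
endfacet
facet normal -0.290 0.109 0.951
outer loop
vertex 2.692 2.798 -0.486
vertex 3.314 2.877 -0.305
vertex 2.955 3.395 -0.474
endloop
endfacet
facet normal -0.977 -0.202 0.075
outer loop
vertex 2.687 2.593 -1.105
vertex 2.692 2.798 -0.486
vertex 2.568 3.219 -0.968
endloop
endfacet
facet normal -0.305 -0.480 -0.823
outer loop
vertex 3.305 2.545 -1.306
vertex 2.687 2.593 -1.105
vertex 2.946 3.063 -1.475
endloop
endfacet
facet normal 0.795 -0.340 -0.502
outer loop
vertex 3.692 2.721 -0.812
vertex 3.305 2.545 -1.306
vertex 3.568 3.142 -1.294
endloop
endfacet
facet normal 0.805 0.023 0.593
outer loop
vertex 3.314 2.877 -0.305
vertex 3.692 2.721 -0.812
vertex 3.573 3.347 -0.675
endloop
endfacet

endsolid


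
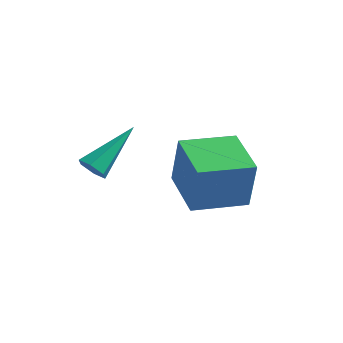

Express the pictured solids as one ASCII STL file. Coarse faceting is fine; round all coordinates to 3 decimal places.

solid 
facet normal -0.636 0.765 0.101
outer loop
vertex -2.879 3.509 -0.377
vertex -1.457 4.712 -0.54
vertex -3.118 3.548 -2.17
endloop
endfacet
facet normal -0.761 -0.643 0.087
outer loop
vertex -1.923 2.108 -2.36
vertex -2.879 3.509 -0.377
vertex -3.118 3.548 -2.17
endloop
endfacet
facet normal -0.635 0.766 0.100
outer loop
vertex -3.118 3.548 -2.17
vertex -1.457 4.712 -0.54
vertex -1.695 4.75 -2.334
endloop
endfacet
facet normal -0.132 0.021 -0.991
outer loop
vertex -1.695 4.75 -2.334
vertex -1.923 2.108 -2.36
vertex -3.118 3.548 -2.17
endloop
endfacet
facet normal 0.132 -0.021 0.991
outer loop
vertex -2.879 3.509 -0.377
vertex -0.262 3.272 -0.73
vertex -1.457 4.712 -0.54
endloop
endfacet
facet normal -0.761 -0.643 0.087
outer loop
vertex -1.685 2.07 -0.566
vertex -2.879 3.509 -0.377
vertex -1.923 2.108 -2.36
endloop
endfacet
facet normal 0.132 -0.021 0.991
outer loop
vertex -1.685 2.07 -0.566
vertex -0.262 3.272 -0.73
vertex -2.879 3.509 -0.377
endloop
endfacet
facet normal 0.761 0.643 -0.087
outer loop
vertex -1.457 4.712 -0.54
vertex -0.262 3.272 -0.73
vertex -1.695 4.75 -2.334
endloop
endfacet
facet normal -0.131 0.021 -0.991
outer loop
vertex -0.501 3.311 -2.523
vertex -1.923 2.108 -2.36
vertex -1.695 4.75 -2.334
endloop
endfacet
facet normal 0.761 0.643 -0.087
outer loop
vertex -1.695 4.75 -2.334
vertex -0.262 3.272 -0.73
vertex -0.501 3.311 -2.523
endloop
endfacet
facet normal 0.636 -0.765 -0.101
outer loop
vertex -0.501 3.311 -2.523
vertex -1.685 2.07 -0.566
vertex -1.923 2.108 -2.36
endloop
endfacet
facet normal 0.635 -0.766 -0.101
outer loop
vertex -0.262 3.272 -0.73
vertex -1.685 2.07 -0.566
vertex -0.501 3.311 -2.523
endloop
endfacet
facet normal -0.334 -0.788 -0.517
outer loop
vertex -3.801 0.16 -0.12
vertex -4.176 0.088 0.232
vertex -4.262 0.394 -0.179
endloop
endfacet
facet normal 0.389 0.587 -0.710
outer loop
vertex -3.801 0.16 -0.12
vertex -4.262 0.394 -0.179
vertex -3.524 1.632 1.248
endloop
endfacet
facet normal -0.334 -0.788 -0.517
outer loop
vertex -4.262 0.394 -0.179
vertex -4.176 0.088 0.232
vertex -4.637 0.322 0.173
endloop
endfacet
facet normal -0.516 0.761 -0.394
outer loop
vertex -4.262 0.394 -0.179
vertex -4.637 0.322 0.173
vertex -3.524 1.632 1.248
endloop
endfacet
facet normal -0.333 -0.788 -0.518
outer loop
vertex -4.637 0.322 0.173
vertex -4.176 0.088 0.232
vertex -4.552 0.015 0.585
endloop
endfacet
facet normal -0.831 0.351 0.433
outer loop
vertex -4.637 0.322 0.173
vertex -4.552 0.015 0.585
vertex -3.524 1.632 1.248
endloop
endfacet
facet normal -0.333 -0.788 -0.518
outer loop
vertex -4.552 0.015 0.585
vertex -4.176 0.088 0.232
vertex -4.091 -0.219 0.644
endloop
endfacet
facet normal -0.239 -0.234 0.942
outer loop
vertex -4.552 0.015 0.585
vertex -4.091 -0.219 0.644
vertex -3.524 1.632 1.248
endloop
endfacet
facet normal -0.333 -0.788 -0.518
outer loop
vertex -4.091 -0.219 0.644
vertex -4.176 0.088 0.232
vertex -3.716 -0.146 0.292
endloop
endfacet
facet normal 0.666 -0.408 0.625
outer loop
vertex -4.091 -0.219 0.644
vertex -3.716 -0.146 0.292
vertex -3.524 1.632 1.248
endloop
endfacet
facet normal -0.334 -0.788 -0.517
outer loop
vertex -3.716 -0.146 0.292
vertex -4.176 0.088 0.232
vertex -3.801 0.16 -0.12
endloop
endfacet
facet normal 0.980 0.002 -0.201
outer loop
vertex -3.716 -0.146 0.292
vertex -3.801 0.16 -0.12
vertex -3.524 1.632 1.248
endloop
endfacet

endsolid


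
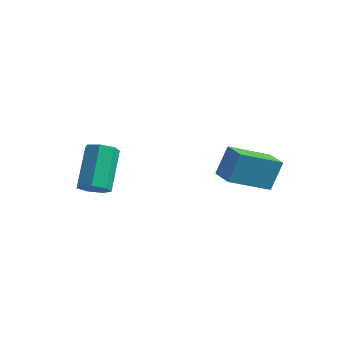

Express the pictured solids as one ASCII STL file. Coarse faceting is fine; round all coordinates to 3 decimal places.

solid 
facet normal -0.866 0.488 -0.111
outer loop
vertex 2.425 1.565 0.904
vertex 3.352 3.038 0.142
vertex 2.272 1.003 -0.37
endloop
endfacet
facet normal -0.488 -0.775 0.401
outer loop
vertex 3.268 0.442 -0.242
vertex 2.425 1.565 0.904
vertex 2.272 1.003 -0.37
endloop
endfacet
facet normal -0.866 0.488 -0.111
outer loop
vertex 2.272 1.003 -0.37
vertex 3.352 3.038 0.142
vertex 3.199 2.476 -1.131
endloop
endfacet
facet normal -0.109 -0.401 -0.909
outer loop
vertex 3.199 2.476 -1.131
vertex 3.268 0.442 -0.242
vertex 2.272 1.003 -0.37
endloop
endfacet
facet normal 0.109 0.402 0.909
outer loop
vertex 2.425 1.565 0.904
vertex 4.348 2.477 0.27
vertex 3.352 3.038 0.142
endloop
endfacet
facet normal -0.488 -0.775 0.401
outer loop
vertex 3.421 1.004 1.031
vertex 2.425 1.565 0.904
vertex 3.268 0.442 -0.242
endloop
endfacet
facet normal 0.110 0.401 0.910
outer loop
vertex 3.421 1.004 1.031
vertex 4.348 2.477 0.27
vertex 2.425 1.565 0.904
endloop
endfacet
facet normal 0.488 0.775 -0.401
outer loop
vertex 3.352 3.038 0.142
vertex 4.348 2.477 0.27
vertex 3.199 2.476 -1.131
endloop
endfacet
facet normal -0.110 -0.401 -0.909
outer loop
vertex 4.195 1.915 -1.004
vertex 3.268 0.442 -0.242
vertex 3.199 2.476 -1.131
endloop
endfacet
facet normal 0.488 0.776 -0.401
outer loop
vertex 3.199 2.476 -1.131
vertex 4.348 2.477 0.27
vertex 4.195 1.915 -1.004
endloop
endfacet
facet normal 0.866 -0.488 0.111
outer loop
vertex 4.195 1.915 -1.004
vertex 3.421 1.004 1.031
vertex 3.268 0.442 -0.242
endloop
endfacet
facet normal 0.866 -0.488 0.111
outer loop
vertex 4.348 2.477 0.27
vertex 3.421 1.004 1.031
vertex 4.195 1.915 -1.004
endloop
endfacet
facet normal 0.296 -0.606 -0.738
outer loop
vertex -0.112 -2.567 -0.44
vertex -0.742 -2.563 -0.696
vertex -0.226 -2.143 -0.834
endloop
endfacet
facet normal 0.936 0.340 0.095
outer loop
vertex -0.112 -2.567 -0.44
vertex -0.226 -2.143 -0.834
vertex -0.708 -1.342 1.051
endloop
endfacet
facet normal 0.936 0.338 0.096
outer loop
vertex -0.708 -1.342 1.051
vertex -0.226 -2.143 -0.834
vertex -0.821 -0.918 0.657
endloop
endfacet
facet normal -0.294 0.607 0.738
outer loop
vertex -0.708 -1.342 1.051
vertex -0.821 -0.918 0.657
vertex -1.338 -1.337 0.796
endloop
endfacet
facet normal 0.295 -0.606 -0.739
outer loop
vertex -0.226 -2.143 -0.834
vertex -0.742 -2.563 -0.696
vertex -0.728 -2.034 -1.124
endloop
endfacet
facet normal 0.435 0.773 -0.462
outer loop
vertex -0.226 -2.143 -0.834
vertex -0.728 -2.034 -1.124
vertex -0.821 -0.918 0.657
endloop
endfacet
facet normal 0.433 0.774 -0.462
outer loop
vertex -0.821 -0.918 0.657
vertex -0.728 -2.034 -1.124
vertex -1.324 -0.809 0.368
endloop
endfacet
facet normal -0.293 0.607 0.739
outer loop
vertex -0.821 -0.918 0.657
vertex -1.324 -0.809 0.368
vertex -1.338 -1.337 0.796
endloop
endfacet
facet normal 0.295 -0.606 -0.739
outer loop
vertex -0.728 -2.034 -1.124
vertex -0.742 -2.563 -0.696
vertex -1.241 -2.324 -1.091
endloop
endfacet
facet normal -0.397 0.625 -0.672
outer loop
vertex -0.728 -2.034 -1.124
vertex -1.241 -2.324 -1.091
vertex -1.324 -0.809 0.368
endloop
endfacet
facet normal -0.396 0.626 -0.672
outer loop
vertex -1.324 -0.809 0.368
vertex -1.241 -2.324 -1.091
vertex -1.837 -1.099 0.4
endloop
endfacet
facet normal -0.297 0.606 0.738
outer loop
vertex -1.324 -0.809 0.368
vertex -1.837 -1.099 0.4
vertex -1.338 -1.337 0.796
endloop
endfacet
facet normal 0.295 -0.606 -0.739
outer loop
vertex -1.241 -2.324 -1.091
vertex -0.742 -2.563 -0.696
vertex -1.378 -2.793 -0.761
endloop
endfacet
facet normal -0.927 0.006 -0.376
outer loop
vertex -1.241 -2.324 -1.091
vertex -1.378 -2.793 -0.761
vertex -1.837 -1.099 0.4
endloop
endfacet
facet normal -0.927 0.006 -0.375
outer loop
vertex -1.837 -1.099 0.4
vertex -1.378 -2.793 -0.761
vertex -1.974 -1.568 0.731
endloop
endfacet
facet normal -0.296 0.607 0.738
outer loop
vertex -1.837 -1.099 0.4
vertex -1.974 -1.568 0.731
vertex -1.338 -1.337 0.796
endloop
endfacet
facet normal 0.295 -0.607 -0.738
outer loop
vertex -1.378 -2.793 -0.761
vertex -0.742 -2.563 -0.696
vertex -1.036 -3.089 -0.381
endloop
endfacet
facet normal -0.760 -0.617 0.203
outer loop
vertex -1.378 -2.793 -0.761
vertex -1.036 -3.089 -0.381
vertex -1.974 -1.568 0.731
endloop
endfacet
facet normal -0.760 -0.617 0.204
outer loop
vertex -1.974 -1.568 0.731
vertex -1.036 -3.089 -0.381
vertex -1.632 -1.864 1.11
endloop
endfacet
facet normal -0.295 0.605 0.739
outer loop
vertex -1.974 -1.568 0.731
vertex -1.632 -1.864 1.11
vertex -1.338 -1.337 0.796
endloop
endfacet
facet normal 0.295 -0.607 -0.738
outer loop
vertex -1.036 -3.089 -0.381
vertex -0.742 -2.563 -0.696
vertex -0.473 -2.988 -0.239
endloop
endfacet
facet normal -0.020 -0.776 0.630
outer loop
vertex -1.036 -3.089 -0.381
vertex -0.473 -2.988 -0.239
vertex -1.632 -1.864 1.11
endloop
endfacet
facet normal -0.021 -0.777 0.630
outer loop
vertex -1.632 -1.864 1.11
vertex -0.473 -2.988 -0.239
vertex -1.069 -1.763 1.253
endloop
endfacet
facet normal -0.296 0.605 0.739
outer loop
vertex -1.632 -1.864 1.11
vertex -1.069 -1.763 1.253
vertex -1.338 -1.337 0.796
endloop
endfacet
facet normal 0.296 -0.606 -0.738
outer loop
vertex -0.473 -2.988 -0.239
vertex -0.742 -2.563 -0.696
vertex -0.112 -2.567 -0.44
endloop
endfacet
facet normal 0.734 -0.351 0.582
outer loop
vertex -0.473 -2.988 -0.239
vertex -0.112 -2.567 -0.44
vertex -1.069 -1.763 1.253
endloop
endfacet
facet normal 0.734 -0.351 0.581
outer loop
vertex -1.069 -1.763 1.253
vertex -0.112 -2.567 -0.44
vertex -0.708 -1.342 1.051
endloop
endfacet
facet normal -0.294 0.607 0.739
outer loop
vertex -1.069 -1.763 1.253
vertex -0.708 -1.342 1.051
vertex -1.338 -1.337 0.796
endloop
endfacet

endsolid


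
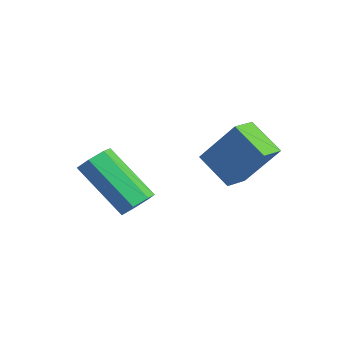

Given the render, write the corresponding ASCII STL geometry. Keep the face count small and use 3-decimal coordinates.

solid 
facet normal 0.690 0.306 -0.656
outer loop
vertex 1.758 1.013 -2.09
vertex 1.349 1.362 -2.357
vertex 1.719 1.498 -1.905
endloop
endfacet
facet normal 0.721 -0.195 0.665
outer loop
vertex 1.758 1.013 -2.09
vertex 1.719 1.498 -1.905
vertex 0.361 0.39 -0.757
endloop
endfacet
facet normal 0.721 -0.195 0.665
outer loop
vertex 0.361 0.39 -0.757
vertex 1.719 1.498 -1.905
vertex 0.321 0.875 -0.571
endloop
endfacet
facet normal -0.688 -0.309 0.657
outer loop
vertex 0.361 0.39 -0.757
vertex 0.321 0.875 -0.571
vertex -0.049 0.738 -1.023
endloop
endfacet
facet normal 0.688 0.309 -0.656
outer loop
vertex 1.719 1.498 -1.905
vertex 1.349 1.362 -2.357
vertex 1.401 1.88 -2.059
endloop
endfacet
facet normal 0.392 0.605 0.693
outer loop
vertex 1.719 1.498 -1.905
vertex 1.401 1.88 -2.059
vertex 0.321 0.875 -0.571
endloop
endfacet
facet normal 0.390 0.606 0.693
outer loop
vertex 0.321 0.875 -0.571
vertex 1.401 1.88 -2.059
vertex 0.003 1.257 -0.726
endloop
endfacet
facet normal -0.689 -0.307 0.657
outer loop
vertex 0.321 0.875 -0.571
vertex 0.003 1.257 -0.726
vertex -0.049 0.738 -1.023
endloop
endfacet
facet normal 0.689 0.308 -0.656
outer loop
vertex 1.401 1.88 -2.059
vertex 1.349 1.362 -2.357
vertex 1.044 1.872 -2.438
endloop
endfacet
facet normal -0.233 0.952 0.200
outer loop
vertex 1.401 1.88 -2.059
vertex 1.044 1.872 -2.438
vertex 0.003 1.257 -0.726
endloop
endfacet
facet normal -0.235 0.951 0.199
outer loop
vertex 0.003 1.257 -0.726
vertex 1.044 1.872 -2.438
vertex -0.354 1.248 -1.105
endloop
endfacet
facet normal -0.689 -0.307 0.656
outer loop
vertex 0.003 1.257 -0.726
vertex -0.354 1.248 -1.105
vertex -0.049 0.738 -1.023
endloop
endfacet
facet normal 0.688 0.307 -0.658
outer loop
vertex 1.044 1.872 -2.438
vertex 1.349 1.362 -2.357
vertex 0.916 1.479 -2.755
endloop
endfacet
facet normal -0.683 0.580 -0.444
outer loop
vertex 1.044 1.872 -2.438
vertex 0.916 1.479 -2.755
vertex -0.354 1.248 -1.105
endloop
endfacet
facet normal -0.682 0.581 -0.444
outer loop
vertex -0.354 1.248 -1.105
vertex 0.916 1.479 -2.755
vertex -0.482 0.856 -1.422
endloop
endfacet
facet normal -0.689 -0.306 0.657
outer loop
vertex -0.354 1.248 -1.105
vertex -0.482 0.856 -1.422
vertex -0.049 0.738 -1.023
endloop
endfacet
facet normal 0.688 0.306 -0.658
outer loop
vertex 0.916 1.479 -2.755
vertex 1.349 1.362 -2.357
vertex 1.114 0.998 -2.772
endloop
endfacet
facet normal -0.617 -0.227 -0.753
outer loop
vertex 0.916 1.479 -2.755
vertex 1.114 0.998 -2.772
vertex -0.482 0.856 -1.422
endloop
endfacet
facet normal -0.617 -0.229 -0.753
outer loop
vertex -0.482 0.856 -1.422
vertex 1.114 0.998 -2.772
vertex -0.283 0.375 -1.439
endloop
endfacet
facet normal -0.689 -0.308 0.656
outer loop
vertex -0.482 0.856 -1.422
vertex -0.283 0.375 -1.439
vertex -0.049 0.738 -1.023
endloop
endfacet
facet normal 0.687 0.307 -0.658
outer loop
vertex 1.114 0.998 -2.772
vertex 1.349 1.362 -2.357
vertex 1.489 0.791 -2.477
endloop
endfacet
facet normal -0.087 -0.864 -0.495
outer loop
vertex 1.114 0.998 -2.772
vertex 1.489 0.791 -2.477
vertex -0.283 0.375 -1.439
endloop
endfacet
facet normal -0.088 -0.864 -0.496
outer loop
vertex -0.283 0.375 -1.439
vertex 1.489 0.791 -2.477
vertex 0.091 0.167 -1.143
endloop
endfacet
facet normal -0.690 -0.307 0.656
outer loop
vertex -0.283 0.375 -1.439
vertex 0.091 0.167 -1.143
vertex -0.049 0.738 -1.023
endloop
endfacet
facet normal 0.690 0.307 -0.656
outer loop
vertex 1.489 0.791 -2.477
vertex 1.349 1.362 -2.357
vertex 1.758 1.013 -2.09
endloop
endfacet
facet normal 0.508 -0.851 0.135
outer loop
vertex 1.489 0.791 -2.477
vertex 1.758 1.013 -2.09
vertex 0.091 0.167 -1.143
endloop
endfacet
facet normal 0.509 -0.850 0.136
outer loop
vertex 0.091 0.167 -1.143
vertex 1.758 1.013 -2.09
vertex 0.361 0.39 -0.757
endloop
endfacet
facet normal -0.687 -0.307 0.658
outer loop
vertex 0.091 0.167 -1.143
vertex 0.361 0.39 -0.757
vertex -0.049 0.738 -1.023
endloop
endfacet
facet normal -0.810 -0.215 0.545
outer loop
vertex 2.548 3.737 0.687
vertex 2.218 4.497 0.497
vertex 1.797 3.065 -0.694
endloop
endfacet
facet normal 0.388 -0.894 0.224
outer loop
vertex 2.842 3.343 -1.397
vertex 2.548 3.737 0.687
vertex 1.797 3.065 -0.694
endloop
endfacet
facet normal -0.810 -0.215 0.545
outer loop
vertex 1.797 3.065 -0.694
vertex 2.218 4.497 0.497
vertex 1.467 3.825 -0.884
endloop
endfacet
facet normal -0.439 -0.393 -0.808
outer loop
vertex 1.467 3.825 -0.884
vertex 2.842 3.343 -1.397
vertex 1.797 3.065 -0.694
endloop
endfacet
facet normal 0.439 0.393 0.808
outer loop
vertex 2.548 3.737 0.687
vertex 3.263 4.775 -0.206
vertex 2.218 4.497 0.497
endloop
endfacet
facet normal 0.388 -0.894 0.224
outer loop
vertex 3.593 4.015 -0.016
vertex 2.548 3.737 0.687
vertex 2.842 3.343 -1.397
endloop
endfacet
facet normal 0.439 0.393 0.808
outer loop
vertex 3.593 4.015 -0.016
vertex 3.263 4.775 -0.206
vertex 2.548 3.737 0.687
endloop
endfacet
facet normal -0.388 0.894 -0.224
outer loop
vertex 2.218 4.497 0.497
vertex 3.263 4.775 -0.206
vertex 1.467 3.825 -0.884
endloop
endfacet
facet normal -0.439 -0.393 -0.808
outer loop
vertex 2.512 4.103 -1.587
vertex 2.842 3.343 -1.397
vertex 1.467 3.825 -0.884
endloop
endfacet
facet normal -0.388 0.894 -0.224
outer loop
vertex 1.467 3.825 -0.884
vertex 3.263 4.775 -0.206
vertex 2.512 4.103 -1.587
endloop
endfacet
facet normal 0.810 0.215 -0.545
outer loop
vertex 2.512 4.103 -1.587
vertex 3.593 4.015 -0.016
vertex 2.842 3.343 -1.397
endloop
endfacet
facet normal 0.810 0.215 -0.545
outer loop
vertex 3.263 4.775 -0.206
vertex 3.593 4.015 -0.016
vertex 2.512 4.103 -1.587
endloop
endfacet

endsolid


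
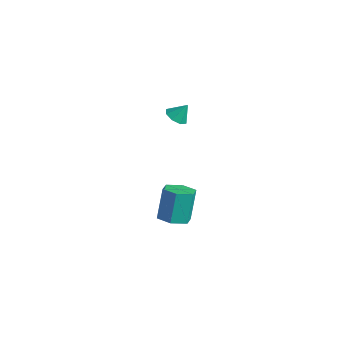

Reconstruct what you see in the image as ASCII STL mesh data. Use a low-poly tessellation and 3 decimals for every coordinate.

solid 
facet normal 0.183 -0.372 -0.910
outer loop
vertex 5.106 -0.898 -4.522
vertex 4.086 -1.027 -4.674
vertex 4.543 -0.134 -4.947
endloop
endfacet
facet normal 0.821 0.568 -0.067
outer loop
vertex 5.106 -0.898 -4.522
vertex 4.543 -0.134 -4.947
vertex 4.715 -0.104 -2.574
endloop
endfacet
facet normal 0.821 0.567 -0.067
outer loop
vertex 4.715 -0.104 -2.574
vertex 4.543 -0.134 -4.947
vertex 4.152 0.661 -2.998
endloop
endfacet
facet normal -0.182 0.371 0.911
outer loop
vertex 4.715 -0.104 -2.574
vertex 4.152 0.661 -2.998
vertex 3.694 -0.233 -2.726
endloop
endfacet
facet normal 0.182 -0.372 -0.910
outer loop
vertex 4.543 -0.134 -4.947
vertex 4.086 -1.027 -4.674
vertex 3.522 -0.263 -5.099
endloop
endfacet
facet normal -0.059 0.920 -0.387
outer loop
vertex 4.543 -0.134 -4.947
vertex 3.522 -0.263 -5.099
vertex 4.152 0.661 -2.998
endloop
endfacet
facet normal -0.059 0.920 -0.387
outer loop
vertex 4.152 0.661 -2.998
vertex 3.522 -0.263 -5.099
vertex 3.131 0.531 -3.151
endloop
endfacet
facet normal -0.184 0.371 0.910
outer loop
vertex 4.152 0.661 -2.998
vertex 3.131 0.531 -3.151
vertex 3.694 -0.233 -2.726
endloop
endfacet
facet normal 0.182 -0.372 -0.910
outer loop
vertex 3.522 -0.263 -5.099
vertex 4.086 -1.027 -4.674
vertex 3.065 -1.156 -4.826
endloop
endfacet
facet normal -0.879 0.352 -0.320
outer loop
vertex 3.522 -0.263 -5.099
vertex 3.065 -1.156 -4.826
vertex 3.131 0.531 -3.151
endloop
endfacet
facet normal -0.879 0.352 -0.320
outer loop
vertex 3.131 0.531 -3.151
vertex 3.065 -1.156 -4.826
vertex 2.674 -0.362 -2.878
endloop
endfacet
facet normal -0.183 0.372 0.910
outer loop
vertex 3.131 0.531 -3.151
vertex 2.674 -0.362 -2.878
vertex 3.694 -0.233 -2.726
endloop
endfacet
facet normal 0.182 -0.371 -0.911
outer loop
vertex 3.065 -1.156 -4.826
vertex 4.086 -1.027 -4.674
vertex 3.628 -1.921 -4.402
endloop
endfacet
facet normal -0.821 -0.567 0.066
outer loop
vertex 3.065 -1.156 -4.826
vertex 3.628 -1.921 -4.402
vertex 2.674 -0.362 -2.878
endloop
endfacet
facet normal -0.821 -0.568 0.067
outer loop
vertex 2.674 -0.362 -2.878
vertex 3.628 -1.921 -4.402
vertex 3.237 -1.126 -2.453
endloop
endfacet
facet normal -0.183 0.372 0.910
outer loop
vertex 2.674 -0.362 -2.878
vertex 3.237 -1.126 -2.453
vertex 3.694 -0.233 -2.726
endloop
endfacet
facet normal 0.184 -0.371 -0.910
outer loop
vertex 3.628 -1.921 -4.402
vertex 4.086 -1.027 -4.674
vertex 4.649 -1.791 -4.249
endloop
endfacet
facet normal 0.059 -0.920 0.387
outer loop
vertex 3.628 -1.921 -4.402
vertex 4.649 -1.791 -4.249
vertex 3.237 -1.126 -2.453
endloop
endfacet
facet normal 0.059 -0.920 0.387
outer loop
vertex 3.237 -1.126 -2.453
vertex 4.649 -1.791 -4.249
vertex 4.258 -0.997 -2.301
endloop
endfacet
facet normal -0.182 0.372 0.910
outer loop
vertex 3.237 -1.126 -2.453
vertex 4.258 -0.997 -2.301
vertex 3.694 -0.233 -2.726
endloop
endfacet
facet normal 0.183 -0.372 -0.910
outer loop
vertex 4.649 -1.791 -4.249
vertex 4.086 -1.027 -4.674
vertex 5.106 -0.898 -4.522
endloop
endfacet
facet normal 0.879 -0.352 0.320
outer loop
vertex 4.649 -1.791 -4.249
vertex 5.106 -0.898 -4.522
vertex 4.258 -0.997 -2.301
endloop
endfacet
facet normal 0.879 -0.352 0.320
outer loop
vertex 4.258 -0.997 -2.301
vertex 5.106 -0.898 -4.522
vertex 4.715 -0.104 -2.574
endloop
endfacet
facet normal -0.182 0.372 0.910
outer loop
vertex 4.258 -0.997 -2.301
vertex 4.715 -0.104 -2.574
vertex 3.694 -0.233 -2.726
endloop
endfacet
facet normal -0.329 -0.472 -0.818
outer loop
vertex 3.875 0.113 3.147
vertex 3.253 -0.089 3.514
vertex 3.453 0.499 3.094
endloop
endfacet
facet normal 0.678 0.733 -0.060
outer loop
vertex 3.875 0.113 3.147
vertex 3.453 0.499 3.094
vertex 3.627 0.449 4.446
endloop
endfacet
facet normal -0.327 -0.473 -0.818
outer loop
vertex 3.453 0.499 3.094
vertex 3.253 -0.089 3.514
vertex 2.914 0.54 3.286
endloop
endfacet
facet normal 0.085 0.996 0.026
outer loop
vertex 3.453 0.499 3.094
vertex 2.914 0.54 3.286
vertex 3.627 0.449 4.446
endloop
endfacet
facet normal -0.328 -0.473 -0.818
outer loop
vertex 2.914 0.54 3.286
vertex 3.253 -0.089 3.514
vertex 2.573 0.213 3.612
endloop
endfacet
facet normal -0.457 0.820 0.345
outer loop
vertex 2.914 0.54 3.286
vertex 2.573 0.213 3.612
vertex 3.627 0.449 4.446
endloop
endfacet
facet normal -0.328 -0.473 -0.817
outer loop
vertex 2.573 0.213 3.612
vertex 3.253 -0.089 3.514
vertex 2.63 -0.291 3.881
endloop
endfacet
facet normal -0.632 0.308 0.711
outer loop
vertex 2.573 0.213 3.612
vertex 2.63 -0.291 3.881
vertex 3.627 0.449 4.446
endloop
endfacet
facet normal -0.329 -0.472 -0.818
outer loop
vertex 2.63 -0.291 3.881
vertex 3.253 -0.089 3.514
vertex 3.052 -0.677 3.934
endloop
endfacet
facet normal -0.336 -0.242 0.910
outer loop
vertex 2.63 -0.291 3.881
vertex 3.052 -0.677 3.934
vertex 3.627 0.449 4.446
endloop
endfacet
facet normal -0.330 -0.472 -0.818
outer loop
vertex 3.052 -0.677 3.934
vertex 3.253 -0.089 3.514
vertex 3.591 -0.719 3.741
endloop
endfacet
facet normal 0.256 -0.505 0.824
outer loop
vertex 3.052 -0.677 3.934
vertex 3.591 -0.719 3.741
vertex 3.627 0.449 4.446
endloop
endfacet
facet normal -0.329 -0.471 -0.818
outer loop
vertex 3.591 -0.719 3.741
vertex 3.253 -0.089 3.514
vertex 3.932 -0.391 3.415
endloop
endfacet
facet normal 0.798 -0.329 0.504
outer loop
vertex 3.591 -0.719 3.741
vertex 3.932 -0.391 3.415
vertex 3.627 0.449 4.446
endloop
endfacet
facet normal -0.329 -0.472 -0.818
outer loop
vertex 3.932 -0.391 3.415
vertex 3.253 -0.089 3.514
vertex 3.875 0.113 3.147
endloop
endfacet
facet normal 0.973 0.184 0.138
outer loop
vertex 3.932 -0.391 3.415
vertex 3.875 0.113 3.147
vertex 3.627 0.449 4.446
endloop
endfacet

endsolid


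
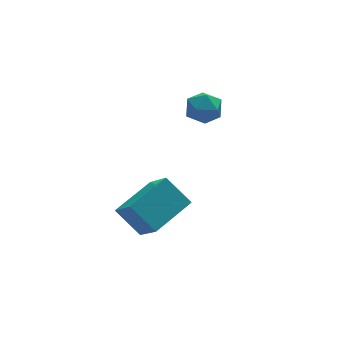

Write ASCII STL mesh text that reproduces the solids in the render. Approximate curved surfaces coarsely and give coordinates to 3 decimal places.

solid 
facet normal -0.475 0.593 0.651
outer loop
vertex -2.748 -3.671 3.327
vertex -1.238 -2.963 3.784
vertex -2.924 -2.561 2.188
endloop
endfacet
facet normal -0.873 -0.410 -0.264
outer loop
vertex -2.302 -3.337 1.336
vertex -2.748 -3.671 3.327
vertex -2.924 -2.561 2.188
endloop
endfacet
facet normal -0.475 0.592 0.651
outer loop
vertex -2.924 -2.561 2.188
vertex -1.238 -2.963 3.784
vertex -1.413 -1.853 2.646
endloop
endfacet
facet normal -0.109 0.694 -0.712
outer loop
vertex -1.413 -1.853 2.646
vertex -2.302 -3.337 1.336
vertex -2.924 -2.561 2.188
endloop
endfacet
facet normal 0.110 -0.694 0.712
outer loop
vertex -2.748 -3.671 3.327
vertex -0.616 -3.739 2.932
vertex -1.238 -2.963 3.784
endloop
endfacet
facet normal -0.874 -0.409 -0.264
outer loop
vertex -2.127 -4.447 2.474
vertex -2.748 -3.671 3.327
vertex -2.302 -3.337 1.336
endloop
endfacet
facet normal 0.110 -0.694 0.711
outer loop
vertex -2.127 -4.447 2.474
vertex -0.616 -3.739 2.932
vertex -2.748 -3.671 3.327
endloop
endfacet
facet normal 0.873 0.409 0.265
outer loop
vertex -1.238 -2.963 3.784
vertex -0.616 -3.739 2.932
vertex -1.413 -1.853 2.646
endloop
endfacet
facet normal -0.110 0.694 -0.711
outer loop
vertex -0.792 -2.629 1.793
vertex -2.302 -3.337 1.336
vertex -1.413 -1.853 2.646
endloop
endfacet
facet normal 0.874 0.409 0.264
outer loop
vertex -1.413 -1.853 2.646
vertex -0.616 -3.739 2.932
vertex -0.792 -2.629 1.793
endloop
endfacet
facet normal 0.475 -0.592 -0.651
outer loop
vertex -0.792 -2.629 1.793
vertex -2.127 -4.447 2.474
vertex -2.302 -3.337 1.336
endloop
endfacet
facet normal 0.475 -0.592 -0.651
outer loop
vertex -0.616 -3.739 2.932
vertex -2.127 -4.447 2.474
vertex -0.792 -2.629 1.793
endloop
endfacet
facet normal -0.348 0.900 0.263
outer loop
vertex 1.218 1.305 3.521
vertex 0.994 1.024 4.187
vertex 1.69 1.315 4.113
endloop
endfacet
facet normal 0.207 0.962 -0.181
outer loop
vertex 1.218 1.305 3.521
vertex 1.69 1.315 4.113
vertex 1.949 1.13 3.426
endloop
endfacet
facet normal 0.046 0.618 -0.785
outer loop
vertex 1.218 1.305 3.521
vertex 1.949 1.13 3.426
vertex 1.414 0.725 3.076
endloop
endfacet
facet normal -0.608 0.344 -0.716
outer loop
vertex 1.218 1.305 3.521
vertex 1.414 0.725 3.076
vertex 0.824 0.66 3.546
endloop
endfacet
facet normal -0.853 0.518 -0.068
outer loop
vertex 1.218 1.305 3.521
vertex 0.824 0.66 3.546
vertex 0.994 1.024 4.187
endloop
endfacet
facet normal 0.766 0.631 0.119
outer loop
vertex 1.949 1.13 3.426
vertex 1.69 1.315 4.113
vertex 2.176 0.74 4.034
endloop
endfacet
facet normal -0.134 0.532 0.836
outer loop
vertex 1.69 1.315 4.113
vertex 0.994 1.024 4.187
vertex 1.586 0.675 4.504
endloop
endfacet
facet normal -0.950 -0.085 0.300
outer loop
vertex 0.994 1.024 4.187
vertex 0.824 0.66 3.546
vertex 1.051 0.27 4.154
endloop
endfacet
facet normal -0.555 -0.366 -0.747
outer loop
vertex 0.824 0.66 3.546
vertex 1.414 0.725 3.076
vertex 1.31 0.085 3.467
endloop
endfacet
facet normal 0.505 0.076 -0.860
outer loop
vertex 1.414 0.725 3.076
vertex 1.949 1.13 3.426
vertex 2.006 0.376 3.393
endloop
endfacet
facet normal 0.608 -0.344 0.716
outer loop
vertex 1.782 0.095 4.059
vertex 2.176 0.74 4.034
vertex 1.586 0.675 4.504
endloop
endfacet
facet normal -0.046 -0.618 0.785
outer loop
vertex 1.782 0.095 4.059
vertex 1.586 0.675 4.504
vertex 1.051 0.27 4.154
endloop
endfacet
facet normal -0.207 -0.962 0.181
outer loop
vertex 1.782 0.095 4.059
vertex 1.051 0.27 4.154
vertex 1.31 0.085 3.467
endloop
endfacet
facet normal 0.348 -0.900 -0.263
outer loop
vertex 1.782 0.095 4.059
vertex 1.31 0.085 3.467
vertex 2.006 0.376 3.393
endloop
endfacet
facet normal 0.853 -0.518 0.068
outer loop
vertex 1.782 0.095 4.059
vertex 2.006 0.376 3.393
vertex 2.176 0.74 4.034
endloop
endfacet
facet normal 0.555 0.366 0.747
outer loop
vertex 1.586 0.675 4.504
vertex 2.176 0.74 4.034
vertex 1.69 1.315 4.113
endloop
endfacet
facet normal -0.505 -0.076 0.860
outer loop
vertex 1.051 0.27 4.154
vertex 1.586 0.675 4.504
vertex 0.994 1.024 4.187
endloop
endfacet
facet normal -0.766 -0.631 -0.119
outer loop
vertex 1.31 0.085 3.467
vertex 1.051 0.27 4.154
vertex 0.824 0.66 3.546
endloop
endfacet
facet normal 0.134 -0.532 -0.836
outer loop
vertex 2.006 0.376 3.393
vertex 1.31 0.085 3.467
vertex 1.414 0.725 3.076
endloop
endfacet
facet normal 0.950 0.085 -0.300
outer loop
vertex 2.176 0.74 4.034
vertex 2.006 0.376 3.393
vertex 1.949 1.13 3.426
endloop
endfacet

endsolid


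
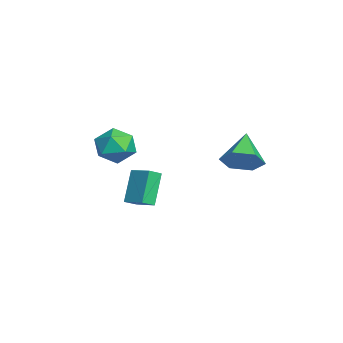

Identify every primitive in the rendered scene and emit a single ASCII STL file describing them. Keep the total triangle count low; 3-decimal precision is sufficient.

solid 
facet normal 0.079 0.198 0.977
outer loop
vertex 0.956 -2.573 4.613
vertex 0.276 -3.374 4.83
vertex 1.331 -3.564 4.783
endloop
endfacet
facet normal 0.681 0.366 0.634
outer loop
vertex 0.956 -2.573 4.613
vertex 1.331 -3.564 4.783
vertex 1.741 -2.963 3.995
endloop
endfacet
facet normal 0.520 0.844 0.128
outer loop
vertex 0.956 -2.573 4.613
vertex 1.741 -2.963 3.995
vertex 0.939 -2.402 3.555
endloop
endfacet
facet normal -0.181 0.970 0.160
outer loop
vertex 0.956 -2.573 4.613
vertex 0.939 -2.402 3.555
vertex 0.034 -2.656 4.071
endloop
endfacet
facet normal -0.454 0.571 0.684
outer loop
vertex 0.956 -2.573 4.613
vertex 0.034 -2.656 4.071
vertex 0.276 -3.374 4.83
endloop
endfacet
facet normal 0.924 -0.223 0.311
outer loop
vertex 1.741 -2.963 3.995
vertex 1.331 -3.564 4.783
vertex 1.546 -4.004 3.829
endloop
endfacet
facet normal -0.051 -0.496 0.867
outer loop
vertex 1.331 -3.564 4.783
vertex 0.276 -3.374 4.83
vertex 0.641 -4.258 4.345
endloop
endfacet
facet normal -0.913 0.108 0.393
outer loop
vertex 0.276 -3.374 4.83
vertex 0.034 -2.656 4.071
vertex -0.161 -3.697 3.905
endloop
endfacet
facet normal -0.471 0.756 -0.455
outer loop
vertex 0.034 -2.656 4.071
vertex 0.939 -2.402 3.555
vertex 0.249 -3.096 3.117
endloop
endfacet
facet normal 0.663 0.551 -0.506
outer loop
vertex 0.939 -2.402 3.555
vertex 1.741 -2.963 3.995
vertex 1.304 -3.286 3.07
endloop
endfacet
facet normal 0.181 -0.970 -0.160
outer loop
vertex 0.624 -4.087 3.287
vertex 1.546 -4.004 3.829
vertex 0.641 -4.258 4.345
endloop
endfacet
facet normal -0.520 -0.844 -0.128
outer loop
vertex 0.624 -4.087 3.287
vertex 0.641 -4.258 4.345
vertex -0.161 -3.697 3.905
endloop
endfacet
facet normal -0.681 -0.366 -0.634
outer loop
vertex 0.624 -4.087 3.287
vertex -0.161 -3.697 3.905
vertex 0.249 -3.096 3.117
endloop
endfacet
facet normal -0.079 -0.198 -0.977
outer loop
vertex 0.624 -4.087 3.287
vertex 0.249 -3.096 3.117
vertex 1.304 -3.286 3.07
endloop
endfacet
facet normal 0.454 -0.571 -0.684
outer loop
vertex 0.624 -4.087 3.287
vertex 1.304 -3.286 3.07
vertex 1.546 -4.004 3.829
endloop
endfacet
facet normal 0.471 -0.756 0.455
outer loop
vertex 0.641 -4.258 4.345
vertex 1.546 -4.004 3.829
vertex 1.331 -3.564 4.783
endloop
endfacet
facet normal -0.663 -0.551 0.506
outer loop
vertex -0.161 -3.697 3.905
vertex 0.641 -4.258 4.345
vertex 0.276 -3.374 4.83
endloop
endfacet
facet normal -0.924 0.223 -0.311
outer loop
vertex 0.249 -3.096 3.117
vertex -0.161 -3.697 3.905
vertex 0.034 -2.656 4.071
endloop
endfacet
facet normal 0.051 0.496 -0.867
outer loop
vertex 1.304 -3.286 3.07
vertex 0.249 -3.096 3.117
vertex 0.939 -2.402 3.555
endloop
endfacet
facet normal 0.913 -0.108 -0.393
outer loop
vertex 1.546 -4.004 3.829
vertex 1.304 -3.286 3.07
vertex 1.741 -2.963 3.995
endloop
endfacet
facet normal -0.513 0.231 0.827
outer loop
vertex -3.216 -2.25 0.397
vertex -2.282 -1.487 0.763
vertex -3.572 -1.625 0.002
endloop
endfacet
facet normal -0.741 -0.605 -0.290
outer loop
vertex -2.578 -2.073 -1.603
vertex -3.216 -2.25 0.397
vertex -3.572 -1.625 0.002
endloop
endfacet
facet normal -0.513 0.231 0.827
outer loop
vertex -3.572 -1.625 0.002
vertex -2.282 -1.487 0.763
vertex -2.638 -0.863 0.368
endloop
endfacet
facet normal -0.433 0.762 -0.481
outer loop
vertex -2.638 -0.863 0.368
vertex -2.578 -2.073 -1.603
vertex -3.572 -1.625 0.002
endloop
endfacet
facet normal 0.434 -0.762 0.481
outer loop
vertex -3.216 -2.25 0.397
vertex -1.288 -1.935 -0.842
vertex -2.282 -1.487 0.763
endloop
endfacet
facet normal -0.741 -0.606 -0.290
outer loop
vertex -2.222 -2.697 -1.208
vertex -3.216 -2.25 0.397
vertex -2.578 -2.073 -1.603
endloop
endfacet
facet normal 0.433 -0.762 0.481
outer loop
vertex -2.222 -2.697 -1.208
vertex -1.288 -1.935 -0.842
vertex -3.216 -2.25 0.397
endloop
endfacet
facet normal 0.741 0.606 0.290
outer loop
vertex -2.282 -1.487 0.763
vertex -1.288 -1.935 -0.842
vertex -2.638 -0.863 0.368
endloop
endfacet
facet normal -0.434 0.762 -0.481
outer loop
vertex -1.644 -1.31 -1.237
vertex -2.578 -2.073 -1.603
vertex -2.638 -0.863 0.368
endloop
endfacet
facet normal 0.741 0.606 0.290
outer loop
vertex -2.638 -0.863 0.368
vertex -1.288 -1.935 -0.842
vertex -1.644 -1.31 -1.237
endloop
endfacet
facet normal 0.513 -0.231 -0.827
outer loop
vertex -1.644 -1.31 -1.237
vertex -2.222 -2.697 -1.208
vertex -2.578 -2.073 -1.603
endloop
endfacet
facet normal 0.512 -0.231 -0.827
outer loop
vertex -1.288 -1.935 -0.842
vertex -2.222 -2.697 -1.208
vertex -1.644 -1.31 -1.237
endloop
endfacet
facet normal 0.791 -0.221 -0.570
outer loop
vertex 1.328 2.929 3.267
vertex 0.685 2.439 2.565
vertex 0.899 3.482 2.458
endloop
endfacet
facet normal 0.070 0.840 0.537
outer loop
vertex 1.328 2.929 3.267
vertex 0.899 3.482 2.458
vertex -0.825 2.861 3.655
endloop
endfacet
facet normal 0.791 -0.221 -0.571
outer loop
vertex 0.899 3.482 2.458
vertex 0.685 2.439 2.565
vertex 0.256 2.993 1.756
endloop
endfacet
facet normal -0.450 0.872 -0.195
outer loop
vertex 0.899 3.482 2.458
vertex 0.256 2.993 1.756
vertex -0.825 2.861 3.655
endloop
endfacet
facet normal 0.791 -0.221 -0.571
outer loop
vertex 0.256 2.993 1.756
vertex 0.685 2.439 2.565
vertex 0.043 1.95 1.864
endloop
endfacet
facet normal -0.866 0.127 -0.484
outer loop
vertex 0.256 2.993 1.756
vertex 0.043 1.95 1.864
vertex -0.825 2.861 3.655
endloop
endfacet
facet normal 0.791 -0.220 -0.571
outer loop
vertex 0.043 1.95 1.864
vertex 0.685 2.439 2.565
vertex 0.472 1.396 2.672
endloop
endfacet
facet normal -0.761 -0.647 -0.040
outer loop
vertex 0.043 1.95 1.864
vertex 0.472 1.396 2.672
vertex -0.825 2.861 3.655
endloop
endfacet
facet normal 0.791 -0.220 -0.571
outer loop
vertex 0.472 1.396 2.672
vertex 0.685 2.439 2.565
vertex 1.115 1.886 3.374
endloop
endfacet
facet normal -0.241 -0.679 0.694
outer loop
vertex 0.472 1.396 2.672
vertex 1.115 1.886 3.374
vertex -0.825 2.861 3.655
endloop
endfacet
facet normal 0.791 -0.220 -0.571
outer loop
vertex 1.115 1.886 3.374
vertex 0.685 2.439 2.565
vertex 1.328 2.929 3.267
endloop
endfacet
facet normal 0.175 0.065 0.982
outer loop
vertex 1.115 1.886 3.374
vertex 1.328 2.929 3.267
vertex -0.825 2.861 3.655
endloop
endfacet

endsolid
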